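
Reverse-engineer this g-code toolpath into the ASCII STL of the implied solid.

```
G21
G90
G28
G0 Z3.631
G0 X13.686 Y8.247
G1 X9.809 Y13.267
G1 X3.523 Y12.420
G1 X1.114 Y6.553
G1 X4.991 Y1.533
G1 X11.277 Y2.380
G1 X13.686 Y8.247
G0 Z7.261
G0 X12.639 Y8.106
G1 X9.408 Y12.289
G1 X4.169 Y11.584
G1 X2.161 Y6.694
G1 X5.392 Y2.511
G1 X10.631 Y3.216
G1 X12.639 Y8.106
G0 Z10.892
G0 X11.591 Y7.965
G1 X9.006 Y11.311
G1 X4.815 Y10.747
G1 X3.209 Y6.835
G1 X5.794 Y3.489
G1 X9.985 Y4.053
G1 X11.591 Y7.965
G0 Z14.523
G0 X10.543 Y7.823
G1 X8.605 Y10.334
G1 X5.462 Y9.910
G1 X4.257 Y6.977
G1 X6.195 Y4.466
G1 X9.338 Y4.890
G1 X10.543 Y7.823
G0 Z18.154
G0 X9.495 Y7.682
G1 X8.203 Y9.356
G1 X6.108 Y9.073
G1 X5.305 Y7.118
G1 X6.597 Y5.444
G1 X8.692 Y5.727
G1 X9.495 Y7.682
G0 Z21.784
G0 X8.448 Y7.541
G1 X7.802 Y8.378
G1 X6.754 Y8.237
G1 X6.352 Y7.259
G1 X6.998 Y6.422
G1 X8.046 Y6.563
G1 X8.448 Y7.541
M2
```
solid part
  facet normal 0.0000 0.0000 -1.0000
    outer loop
      vertex 2.877 13.257 0.000
      vertex 10.211 14.245 0.000
      vertex 14.734 8.388 0.000
    endloop
  endfacet
  facet normal 0.0000 0.0000 -1.0000
    outer loop
      vertex 0.066 6.412 0.000
      vertex 2.877 13.257 0.000
      vertex 14.734 8.388 0.000
    endloop
  endfacet
  facet normal 0.0000 0.0000 -1.0000
    outer loop
      vertex 4.589 0.555 0.000
      vertex 0.066 6.412 0.000
      vertex 14.734 8.388 0.000
    endloop
  endfacet
  facet normal 0.0000 0.0000 -1.0000
    outer loop
      vertex 11.923 1.543 0.000
      vertex 4.589 0.555 0.000
      vertex 14.734 8.388 0.000
    endloop
  endfacet
  facet normal 0.7675 0.5927 0.2445
    outer loop
      vertex 14.734 8.388 0.000
      vertex 10.211 14.245 0.000
      vertex 7.400 7.400 25.415
    endloop
  endfacet
  facet normal -0.1295 0.9610 0.2445
    outer loop
      vertex 10.211 14.245 0.000
      vertex 2.877 13.257 0.000
      vertex 7.400 7.400 25.415
    endloop
  endfacet
  facet normal -0.8970 0.3683 0.2445
    outer loop
      vertex 2.877 13.257 0.000
      vertex 0.066 6.412 0.000
      vertex 7.400 7.400 25.415
    endloop
  endfacet
  facet normal -0.7675 -0.5927 0.2445
    outer loop
      vertex 0.066 6.412 0.000
      vertex 4.589 0.555 0.000
      vertex 7.400 7.400 25.415
    endloop
  endfacet
  facet normal 0.1295 -0.9610 0.2445
    outer loop
      vertex 4.589 0.555 0.000
      vertex 11.923 1.543 0.000
      vertex 7.400 7.400 25.415
    endloop
  endfacet
  facet normal 0.8970 -0.3683 0.2445
    outer loop
      vertex 11.923 1.543 0.000
      vertex 14.734 8.388 0.000
      vertex 7.400 7.400 25.415
    endloop
  endfacet
endsolid part

The G0 Z moves step by Δz≈3.631 mm. The G1 loops shrink linearly with z, so the solid tapers from its base footprint up to z≈25.4. Closing with a flat bottom cap and the tapered top and triangulating gives 10 facets — a regular 6-sided pyramid, base circumscribed radius ≈ 7.4 mm, apex at z ≈ 25.4 mm.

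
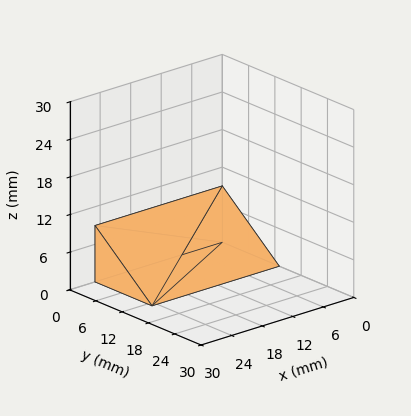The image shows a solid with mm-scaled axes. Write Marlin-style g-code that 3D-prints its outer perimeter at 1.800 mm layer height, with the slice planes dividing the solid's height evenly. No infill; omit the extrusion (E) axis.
Reading the render: the shape is a wedge (ramp): 25 × 13 mm base, rising to 9 mm along the y=0 edge and sloping linearly to z=0 at y=13 (dimensions read to the nearest mm from the axis ticks). For the g-code, the solid's height is divided into equal slices at the stated Δz and each level perimeter traced with G1 moves after a G0 lift.

; perimeter-only toolpath
G21 ; units = mm
G90 ; absolute positioning
G28 ; home
; layer 1
G0 Z1.800
G0 X0.000 Y0.000
G1 X25.000 Y0.000
G1 X25.000 Y10.400
G1 X0.000 Y10.400
G1 X0.000 Y0.000
; layer 2
G0 Z3.600
G0 X0.000 Y0.000
G1 X25.000 Y0.000
G1 X25.000 Y7.800
G1 X0.000 Y7.800
G1 X0.000 Y0.000
; layer 3
G0 Z5.400
G0 X0.000 Y0.000
G1 X25.000 Y0.000
G1 X25.000 Y5.200
G1 X0.000 Y5.200
G1 X0.000 Y0.000
; layer 4
G0 Z7.200
G0 X0.000 Y0.000
G1 X25.000 Y0.000
G1 X25.000 Y2.600
G1 X0.000 Y2.600
G1 X0.000 Y0.000
M2 ; end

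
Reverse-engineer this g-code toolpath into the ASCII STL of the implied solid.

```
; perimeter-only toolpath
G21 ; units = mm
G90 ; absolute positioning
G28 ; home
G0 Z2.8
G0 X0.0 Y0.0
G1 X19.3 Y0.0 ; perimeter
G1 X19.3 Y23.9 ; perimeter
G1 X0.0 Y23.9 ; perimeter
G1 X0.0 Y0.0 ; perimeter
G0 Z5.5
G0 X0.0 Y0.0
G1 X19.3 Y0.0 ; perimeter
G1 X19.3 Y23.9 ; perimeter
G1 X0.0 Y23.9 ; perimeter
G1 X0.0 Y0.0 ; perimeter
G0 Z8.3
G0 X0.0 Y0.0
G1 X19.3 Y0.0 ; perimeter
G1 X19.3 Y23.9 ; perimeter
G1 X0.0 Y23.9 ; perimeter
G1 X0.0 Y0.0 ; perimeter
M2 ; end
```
solid part
  facet normal 0.0000 0.0000 -1.0000
    outer loop
      vertex 19.3 23.9 0.0
      vertex 19.3 0.0 0.0
      vertex 0.0 0.0 0.0
    endloop
  endfacet
  facet normal 0.0000 0.0000 -1.0000
    outer loop
      vertex 0.0 23.9 0.0
      vertex 19.3 23.9 0.0
      vertex 0.0 0.0 0.0
    endloop
  endfacet
  facet normal 0.0000 0.0000 1.0000
    outer loop
      vertex 0.0 0.0 8.3
      vertex 19.3 0.0 8.3
      vertex 19.3 23.9 8.3
    endloop
  endfacet
  facet normal 0.0000 0.0000 1.0000
    outer loop
      vertex 0.0 0.0 8.3
      vertex 19.3 23.9 8.3
      vertex 0.0 23.9 8.3
    endloop
  endfacet
  facet normal 0.0000 -1.0000 0.0000
    outer loop
      vertex 0.0 0.0 0.0
      vertex 19.3 0.0 0.0
      vertex 19.3 0.0 8.3
    endloop
  endfacet
  facet normal 0.0000 -1.0000 0.0000
    outer loop
      vertex 0.0 0.0 0.0
      vertex 19.3 0.0 8.3
      vertex 0.0 0.0 8.3
    endloop
  endfacet
  facet normal 0.0000 1.0000 0.0000
    outer loop
      vertex 19.3 23.9 8.3
      vertex 19.3 23.9 0.0
      vertex 0.0 23.9 0.0
    endloop
  endfacet
  facet normal 0.0000 1.0000 0.0000
    outer loop
      vertex 0.0 23.9 8.3
      vertex 19.3 23.9 8.3
      vertex 0.0 23.9 0.0
    endloop
  endfacet
  facet normal -1.0000 0.0000 0.0000
    outer loop
      vertex 0.0 23.9 8.3
      vertex 0.0 23.9 0.0
      vertex 0.0 0.0 0.0
    endloop
  endfacet
  facet normal -1.0000 0.0000 0.0000
    outer loop
      vertex 0.0 0.0 8.3
      vertex 0.0 23.9 8.3
      vertex 0.0 0.0 0.0
    endloop
  endfacet
  facet normal 1.0000 0.0000 0.0000
    outer loop
      vertex 19.3 0.0 0.0
      vertex 19.3 23.9 0.0
      vertex 19.3 23.9 8.3
    endloop
  endfacet
  facet normal 1.0000 0.0000 0.0000
    outer loop
      vertex 19.3 0.0 0.0
      vertex 19.3 23.9 8.3
      vertex 19.3 0.0 8.3
    endloop
  endfacet
endsolid part

The G0 Z moves step by Δz≈2.8 mm. Every layer's G1 loop is the same polygon, so the solid is a straight extrusion of it from z=0 to z≈8.3. Closing with flat bottom and top caps and triangulating gives 12 facets — a rectangular box, roughly 19.3 × 23.9 mm footprint and 8.3 mm tall.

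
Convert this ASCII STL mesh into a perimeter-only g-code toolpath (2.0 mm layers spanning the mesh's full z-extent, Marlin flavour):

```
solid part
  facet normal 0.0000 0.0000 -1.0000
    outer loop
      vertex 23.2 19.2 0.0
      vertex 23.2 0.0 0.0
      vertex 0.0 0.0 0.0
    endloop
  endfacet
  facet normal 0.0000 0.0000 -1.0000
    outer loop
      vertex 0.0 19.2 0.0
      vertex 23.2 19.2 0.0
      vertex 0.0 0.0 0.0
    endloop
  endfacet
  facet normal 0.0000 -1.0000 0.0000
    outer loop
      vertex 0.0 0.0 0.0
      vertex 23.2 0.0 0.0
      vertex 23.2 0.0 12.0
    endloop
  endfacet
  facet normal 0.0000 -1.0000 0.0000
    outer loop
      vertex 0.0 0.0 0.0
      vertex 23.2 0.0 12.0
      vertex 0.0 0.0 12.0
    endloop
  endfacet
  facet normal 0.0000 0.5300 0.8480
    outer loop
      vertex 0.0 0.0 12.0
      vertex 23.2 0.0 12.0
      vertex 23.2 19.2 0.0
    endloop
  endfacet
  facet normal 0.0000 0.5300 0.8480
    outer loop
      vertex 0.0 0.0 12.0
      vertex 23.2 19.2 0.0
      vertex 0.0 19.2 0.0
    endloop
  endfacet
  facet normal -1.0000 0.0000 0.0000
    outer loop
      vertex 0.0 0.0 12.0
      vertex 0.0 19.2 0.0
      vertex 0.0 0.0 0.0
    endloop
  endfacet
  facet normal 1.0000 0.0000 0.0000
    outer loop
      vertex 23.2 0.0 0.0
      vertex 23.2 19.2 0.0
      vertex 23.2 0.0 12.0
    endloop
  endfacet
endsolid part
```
; perimeter-only toolpath
G21 ; units = mm
G90 ; absolute positioning
G28 ; home
; layer 1
G0 Z2.0
G0 X0.0 Y0.0
G1 X23.2 Y0.0
G1 X23.2 Y16.0
G1 X0.0 Y16.0
G1 X0.0 Y0.0
; layer 2
G0 Z4.0
G0 X0.0 Y0.0
G1 X23.2 Y0.0
G1 X23.2 Y12.8
G1 X0.0 Y12.8
G1 X0.0 Y0.0
; layer 3
G0 Z6.0
G0 X0.0 Y0.0
G1 X23.2 Y0.0
G1 X23.2 Y9.6
G1 X0.0 Y9.6
G1 X0.0 Y0.0
; layer 4
G0 Z8.0
G0 X0.0 Y0.0
G1 X23.2 Y0.0
G1 X23.2 Y6.4
G1 X0.0 Y6.4
G1 X0.0 Y0.0
; layer 5
G0 Z10.0
G0 X0.0 Y0.0
G1 X23.2 Y0.0
G1 X23.2 Y3.2
G1 X0.0 Y3.2
G1 X0.0 Y0.0
M2 ; end

The solid is a wedge (ramp): 23.2 × 19.2 mm base, rising to 12 mm along the y=0 edge and sloping linearly to z=0 at y=19.2. Slicing at Δz = 2.0 mm — 6 equal slices spanning the solid's height, so layer i sits at z = i·h/6 — gives 5 non-empty perimeters. Each is a 4-segment closed polygon; G0 lifts to the layer z and rapids to the start vertex, then G1 traces the edges. The cross-section shrinks linearly with z (the slice at the apex is degenerate and omitted).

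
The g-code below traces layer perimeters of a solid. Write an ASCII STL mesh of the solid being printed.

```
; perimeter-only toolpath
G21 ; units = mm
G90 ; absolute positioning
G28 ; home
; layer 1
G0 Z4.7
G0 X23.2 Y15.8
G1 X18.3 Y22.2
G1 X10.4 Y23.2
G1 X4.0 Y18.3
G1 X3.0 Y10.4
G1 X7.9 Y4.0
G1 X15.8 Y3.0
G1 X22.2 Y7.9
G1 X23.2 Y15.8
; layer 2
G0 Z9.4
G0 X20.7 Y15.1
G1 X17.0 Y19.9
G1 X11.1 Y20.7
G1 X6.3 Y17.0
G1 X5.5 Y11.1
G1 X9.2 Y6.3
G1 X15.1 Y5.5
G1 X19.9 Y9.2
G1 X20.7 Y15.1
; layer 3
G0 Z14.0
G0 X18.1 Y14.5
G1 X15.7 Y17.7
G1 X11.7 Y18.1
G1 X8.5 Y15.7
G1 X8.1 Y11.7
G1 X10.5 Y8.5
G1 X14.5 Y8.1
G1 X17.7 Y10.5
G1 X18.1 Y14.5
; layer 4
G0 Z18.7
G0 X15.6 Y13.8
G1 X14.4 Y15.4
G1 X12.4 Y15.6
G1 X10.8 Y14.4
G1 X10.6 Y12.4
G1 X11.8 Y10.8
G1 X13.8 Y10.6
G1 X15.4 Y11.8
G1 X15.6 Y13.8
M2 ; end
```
solid part
  facet normal 0.0000 0.0000 -1.0000
    outer loop
      vertex 9.7 25.7 0.0
      vertex 19.6 24.5 0.0
      vertex 25.7 16.5 0.0
    endloop
  endfacet
  facet normal 0.0000 0.0000 -1.0000
    outer loop
      vertex 1.7 19.6 0.0
      vertex 9.7 25.7 0.0
      vertex 25.7 16.5 0.0
    endloop
  endfacet
  facet normal 0.0000 0.0000 -1.0000
    outer loop
      vertex 0.5 9.7 0.0
      vertex 1.7 19.6 0.0
      vertex 25.7 16.5 0.0
    endloop
  endfacet
  facet normal 0.0000 0.0000 -1.0000
    outer loop
      vertex 6.6 1.7 0.0
      vertex 0.5 9.7 0.0
      vertex 25.7 16.5 0.0
    endloop
  endfacet
  facet normal 0.0000 0.0000 -1.0000
    outer loop
      vertex 16.5 0.5 0.0
      vertex 6.6 1.7 0.0
      vertex 25.7 16.5 0.0
    endloop
  endfacet
  facet normal 0.0000 0.0000 -1.0000
    outer loop
      vertex 24.5 6.6 0.0
      vertex 16.5 0.5 0.0
      vertex 25.7 16.5 0.0
    endloop
  endfacet
  facet normal 0.7066 0.5388 0.4588
    outer loop
      vertex 25.7 16.5 0.0
      vertex 19.6 24.5 0.0
      vertex 13.1 13.1 23.4
    endloop
  endfacet
  facet normal 0.1069 0.8818 0.4593
    outer loop
      vertex 19.6 24.5 0.0
      vertex 9.7 25.7 0.0
      vertex 13.1 13.1 23.4
    endloop
  endfacet
  facet normal -0.5388 0.7066 0.4588
    outer loop
      vertex 9.7 25.7 0.0
      vertex 1.7 19.6 0.0
      vertex 13.1 13.1 23.4
    endloop
  endfacet
  facet normal -0.8818 0.1069 0.4593
    outer loop
      vertex 1.7 19.6 0.0
      vertex 0.5 9.7 0.0
      vertex 13.1 13.1 23.4
    endloop
  endfacet
  facet normal -0.7066 -0.5388 0.4588
    outer loop
      vertex 0.5 9.7 0.0
      vertex 6.6 1.7 0.0
      vertex 13.1 13.1 23.4
    endloop
  endfacet
  facet normal -0.1069 -0.8818 0.4593
    outer loop
      vertex 6.6 1.7 0.0
      vertex 16.5 0.5 0.0
      vertex 13.1 13.1 23.4
    endloop
  endfacet
  facet normal 0.5388 -0.7066 0.4588
    outer loop
      vertex 16.5 0.5 0.0
      vertex 24.5 6.6 0.0
      vertex 13.1 13.1 23.4
    endloop
  endfacet
  facet normal 0.8818 -0.1069 0.4593
    outer loop
      vertex 24.5 6.6 0.0
      vertex 25.7 16.5 0.0
      vertex 13.1 13.1 23.4
    endloop
  endfacet
endsolid part

The G0 Z moves step by Δz≈4.7 mm. The G1 loops shrink linearly with z, so the solid tapers from its base footprint up to z≈23.4. Closing with a flat bottom cap and the tapered top and triangulating gives 14 facets — a regular 8-sided pyramid, base circumscribed radius ≈ 13.1 mm, apex at z ≈ 23.4 mm.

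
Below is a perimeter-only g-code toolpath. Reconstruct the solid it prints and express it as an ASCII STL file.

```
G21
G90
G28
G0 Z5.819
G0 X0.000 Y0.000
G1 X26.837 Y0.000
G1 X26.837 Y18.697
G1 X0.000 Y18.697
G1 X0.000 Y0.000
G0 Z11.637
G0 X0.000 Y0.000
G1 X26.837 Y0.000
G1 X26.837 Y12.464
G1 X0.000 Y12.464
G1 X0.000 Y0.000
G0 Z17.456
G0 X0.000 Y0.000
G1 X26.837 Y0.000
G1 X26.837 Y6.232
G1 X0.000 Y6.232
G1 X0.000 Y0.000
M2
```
solid part
  facet normal 0.0000 0.0000 -1.0000
    outer loop
      vertex 26.837 24.929 0.000
      vertex 26.837 0.000 0.000
      vertex 0.000 0.000 0.000
    endloop
  endfacet
  facet normal 0.0000 0.0000 -1.0000
    outer loop
      vertex 0.000 24.929 0.000
      vertex 26.837 24.929 0.000
      vertex 0.000 0.000 0.000
    endloop
  endfacet
  facet normal 0.0000 -1.0000 0.0000
    outer loop
      vertex 0.000 0.000 0.000
      vertex 26.837 0.000 0.000
      vertex 26.837 0.000 23.274
    endloop
  endfacet
  facet normal 0.0000 -1.0000 0.0000
    outer loop
      vertex 0.000 0.000 0.000
      vertex 26.837 0.000 23.274
      vertex 0.000 0.000 23.274
    endloop
  endfacet
  facet normal 0.0000 0.6824 0.7310
    outer loop
      vertex 0.000 0.000 23.274
      vertex 26.837 0.000 23.274
      vertex 26.837 24.929 0.000
    endloop
  endfacet
  facet normal 0.0000 0.6824 0.7310
    outer loop
      vertex 0.000 0.000 23.274
      vertex 26.837 24.929 0.000
      vertex 0.000 24.929 0.000
    endloop
  endfacet
  facet normal -1.0000 0.0000 0.0000
    outer loop
      vertex 0.000 0.000 23.274
      vertex 0.000 24.929 0.000
      vertex 0.000 0.000 0.000
    endloop
  endfacet
  facet normal 1.0000 0.0000 0.0000
    outer loop
      vertex 26.837 0.000 0.000
      vertex 26.837 24.929 0.000
      vertex 26.837 0.000 23.274
    endloop
  endfacet
endsolid part

The G0 Z moves step by Δz≈5.819 mm. The G1 loops shrink linearly with z, so the solid tapers from its base footprint up to z≈23.3. Closing with a flat bottom cap and the tapered top and triangulating gives 8 facets — a wedge (ramp): 26.8 × 24.9 mm base, rising to 23.3 mm along the y=0 edge and sloping linearly to z=0 at y=24.9.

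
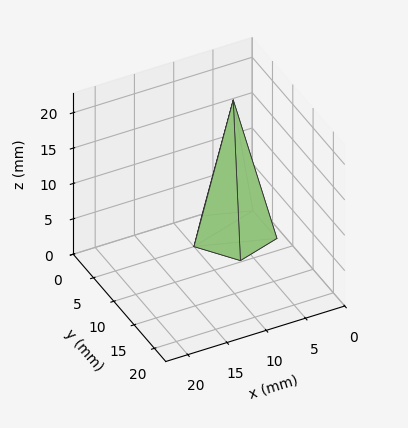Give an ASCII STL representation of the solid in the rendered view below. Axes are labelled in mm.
Reading the render: the shape is a regular 5-sided pyramid, base circumscribed radius ≈ 5 mm, apex at z ≈ 19 mm (dimensions read to the nearest mm from the axis ticks). For the STL, each face is triangulated and given an outward normal.

solid part
  facet normal 0.0000 0.0000 -1.0000
    outer loop
      vertex 0.955 7.939 0.000
      vertex 6.545 9.755 0.000
      vertex 10.000 5.000 0.000
    endloop
  endfacet
  facet normal 0.0000 0.0000 -1.0000
    outer loop
      vertex 0.955 2.061 0.000
      vertex 0.955 7.939 0.000
      vertex 10.000 5.000 0.000
    endloop
  endfacet
  facet normal 0.0000 0.0000 -1.0000
    outer loop
      vertex 6.545 0.245 0.000
      vertex 0.955 2.061 0.000
      vertex 10.000 5.000 0.000
    endloop
  endfacet
  facet normal 0.7913 0.5749 0.2082
    outer loop
      vertex 10.000 5.000 0.000
      vertex 6.545 9.755 0.000
      vertex 5.000 5.000 19.000
    endloop
  endfacet
  facet normal -0.3022 0.9302 0.2082
    outer loop
      vertex 6.545 9.755 0.000
      vertex 0.955 7.939 0.000
      vertex 5.000 5.000 19.000
    endloop
  endfacet
  facet normal -0.9781 0.0000 0.2082
    outer loop
      vertex 0.955 7.939 0.000
      vertex 0.955 2.061 0.000
      vertex 5.000 5.000 19.000
    endloop
  endfacet
  facet normal -0.3022 -0.9302 0.2082
    outer loop
      vertex 0.955 2.061 0.000
      vertex 6.545 0.245 0.000
      vertex 5.000 5.000 19.000
    endloop
  endfacet
  facet normal 0.7913 -0.5749 0.2082
    outer loop
      vertex 6.545 0.245 0.000
      vertex 10.000 5.000 0.000
      vertex 5.000 5.000 19.000
    endloop
  endfacet
endsolid part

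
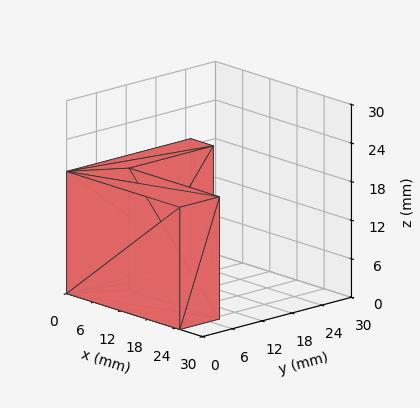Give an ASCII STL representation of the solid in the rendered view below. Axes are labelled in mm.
Reading the render: the shape is an L-shaped prism: outer 25 × 25 mm, arm thicknesses ≈ 8 mm (horizontal) and 5 mm (vertical), extruded 19 mm in z (dimensions read to the nearest mm from the axis ticks). For the STL, each face is triangulated and given an outward normal.

solid part
  facet normal 0.0000 0.0000 -1.0000
    outer loop
      vertex 25.00 8.00 0.00
      vertex 25.00 0.00 0.00
      vertex 0.00 0.00 0.00
    endloop
  endfacet
  facet normal 0.0000 0.0000 -1.0000
    outer loop
      vertex 5.00 8.00 0.00
      vertex 25.00 8.00 0.00
      vertex 0.00 0.00 0.00
    endloop
  endfacet
  facet normal 0.0000 0.0000 -1.0000
    outer loop
      vertex 5.00 25.00 0.00
      vertex 5.00 8.00 0.00
      vertex 0.00 0.00 0.00
    endloop
  endfacet
  facet normal 0.0000 0.0000 -1.0000
    outer loop
      vertex 0.00 25.00 0.00
      vertex 5.00 25.00 0.00
      vertex 0.00 0.00 0.00
    endloop
  endfacet
  facet normal 0.0000 0.0000 1.0000
    outer loop
      vertex 0.00 0.00 19.00
      vertex 25.00 0.00 19.00
      vertex 25.00 8.00 19.00
    endloop
  endfacet
  facet normal 0.0000 0.0000 1.0000
    outer loop
      vertex 0.00 0.00 19.00
      vertex 25.00 8.00 19.00
      vertex 5.00 8.00 19.00
    endloop
  endfacet
  facet normal 0.0000 0.0000 1.0000
    outer loop
      vertex 0.00 0.00 19.00
      vertex 5.00 8.00 19.00
      vertex 5.00 25.00 19.00
    endloop
  endfacet
  facet normal 0.0000 0.0000 1.0000
    outer loop
      vertex 0.00 0.00 19.00
      vertex 5.00 25.00 19.00
      vertex 0.00 25.00 19.00
    endloop
  endfacet
  facet normal 0.0000 -1.0000 0.0000
    outer loop
      vertex 0.00 0.00 0.00
      vertex 25.00 0.00 0.00
      vertex 25.00 0.00 19.00
    endloop
  endfacet
  facet normal 0.0000 -1.0000 0.0000
    outer loop
      vertex 0.00 0.00 0.00
      vertex 25.00 0.00 19.00
      vertex 0.00 0.00 19.00
    endloop
  endfacet
  facet normal 1.0000 0.0000 0.0000
    outer loop
      vertex 25.00 0.00 0.00
      vertex 25.00 8.00 0.00
      vertex 25.00 8.00 19.00
    endloop
  endfacet
  facet normal 1.0000 0.0000 0.0000
    outer loop
      vertex 25.00 0.00 0.00
      vertex 25.00 8.00 19.00
      vertex 25.00 0.00 19.00
    endloop
  endfacet
  facet normal 0.0000 1.0000 0.0000
    outer loop
      vertex 25.00 8.00 0.00
      vertex 5.00 8.00 0.00
      vertex 5.00 8.00 19.00
    endloop
  endfacet
  facet normal 0.0000 1.0000 0.0000
    outer loop
      vertex 25.00 8.00 0.00
      vertex 5.00 8.00 19.00
      vertex 25.00 8.00 19.00
    endloop
  endfacet
  facet normal 1.0000 0.0000 0.0000
    outer loop
      vertex 5.00 8.00 0.00
      vertex 5.00 25.00 0.00
      vertex 5.00 25.00 19.00
    endloop
  endfacet
  facet normal 1.0000 0.0000 0.0000
    outer loop
      vertex 5.00 8.00 0.00
      vertex 5.00 25.00 19.00
      vertex 5.00 8.00 19.00
    endloop
  endfacet
  facet normal 0.0000 1.0000 0.0000
    outer loop
      vertex 5.00 25.00 0.00
      vertex 0.00 25.00 0.00
      vertex 0.00 25.00 19.00
    endloop
  endfacet
  facet normal 0.0000 1.0000 0.0000
    outer loop
      vertex 5.00 25.00 0.00
      vertex 0.00 25.00 19.00
      vertex 5.00 25.00 19.00
    endloop
  endfacet
  facet normal -1.0000 0.0000 0.0000
    outer loop
      vertex 0.00 25.00 0.00
      vertex 0.00 0.00 0.00
      vertex 0.00 0.00 19.00
    endloop
  endfacet
  facet normal -1.0000 0.0000 0.0000
    outer loop
      vertex 0.00 25.00 0.00
      vertex 0.00 0.00 19.00
      vertex 0.00 25.00 19.00
    endloop
  endfacet
endsolid part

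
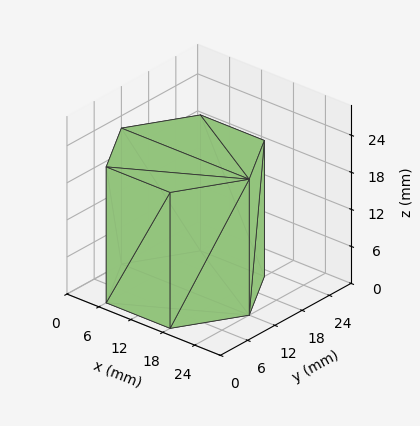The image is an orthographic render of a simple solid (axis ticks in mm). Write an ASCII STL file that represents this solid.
Reading the render: the shape is a regular 6-sided prism (a cylinder approximated with 6 flat sides), circumscribed radius ≈ 12 mm, height ≈ 22 mm (dimensions read to the nearest mm from the axis ticks). For the STL, each face is triangulated and given an outward normal.

solid part
  facet normal 0.0000 0.0000 -1.0000
    outer loop
      vertex 6.00 22.39 0.00
      vertex 18.00 22.39 0.00
      vertex 24.00 12.00 0.00
    endloop
  endfacet
  facet normal 0.0000 0.0000 -1.0000
    outer loop
      vertex 0.00 12.00 0.00
      vertex 6.00 22.39 0.00
      vertex 24.00 12.00 0.00
    endloop
  endfacet
  facet normal 0.0000 0.0000 -1.0000
    outer loop
      vertex 6.00 1.61 0.00
      vertex 0.00 12.00 0.00
      vertex 24.00 12.00 0.00
    endloop
  endfacet
  facet normal 0.0000 0.0000 -1.0000
    outer loop
      vertex 18.00 1.61 0.00
      vertex 6.00 1.61 0.00
      vertex 24.00 12.00 0.00
    endloop
  endfacet
  facet normal 0.0000 0.0000 1.0000
    outer loop
      vertex 24.00 12.00 22.00
      vertex 18.00 22.39 22.00
      vertex 6.00 22.39 22.00
    endloop
  endfacet
  facet normal 0.0000 0.0000 1.0000
    outer loop
      vertex 24.00 12.00 22.00
      vertex 6.00 22.39 22.00
      vertex 0.00 12.00 22.00
    endloop
  endfacet
  facet normal 0.0000 0.0000 1.0000
    outer loop
      vertex 24.00 12.00 22.00
      vertex 0.00 12.00 22.00
      vertex 6.00 1.61 22.00
    endloop
  endfacet
  facet normal 0.0000 0.0000 1.0000
    outer loop
      vertex 24.00 12.00 22.00
      vertex 6.00 1.61 22.00
      vertex 18.00 1.61 22.00
    endloop
  endfacet
  facet normal 0.8660 0.5001 0.0000
    outer loop
      vertex 24.00 12.00 0.00
      vertex 18.00 22.39 0.00
      vertex 18.00 22.39 22.00
    endloop
  endfacet
  facet normal 0.8660 0.5001 0.0000
    outer loop
      vertex 24.00 12.00 0.00
      vertex 18.00 22.39 22.00
      vertex 24.00 12.00 22.00
    endloop
  endfacet
  facet normal 0.0000 1.0000 0.0000
    outer loop
      vertex 18.00 22.39 0.00
      vertex 6.00 22.39 0.00
      vertex 6.00 22.39 22.00
    endloop
  endfacet
  facet normal 0.0000 1.0000 0.0000
    outer loop
      vertex 18.00 22.39 0.00
      vertex 6.00 22.39 22.00
      vertex 18.00 22.39 22.00
    endloop
  endfacet
  facet normal -0.8660 0.5001 0.0000
    outer loop
      vertex 6.00 22.39 0.00
      vertex 0.00 12.00 0.00
      vertex 0.00 12.00 22.00
    endloop
  endfacet
  facet normal -0.8660 0.5001 0.0000
    outer loop
      vertex 6.00 22.39 0.00
      vertex 0.00 12.00 22.00
      vertex 6.00 22.39 22.00
    endloop
  endfacet
  facet normal -0.8660 -0.5001 0.0000
    outer loop
      vertex 0.00 12.00 0.00
      vertex 6.00 1.61 0.00
      vertex 6.00 1.61 22.00
    endloop
  endfacet
  facet normal -0.8660 -0.5001 0.0000
    outer loop
      vertex 0.00 12.00 0.00
      vertex 6.00 1.61 22.00
      vertex 0.00 12.00 22.00
    endloop
  endfacet
  facet normal 0.0000 -1.0000 0.0000
    outer loop
      vertex 6.00 1.61 0.00
      vertex 18.00 1.61 0.00
      vertex 18.00 1.61 22.00
    endloop
  endfacet
  facet normal 0.0000 -1.0000 0.0000
    outer loop
      vertex 6.00 1.61 0.00
      vertex 18.00 1.61 22.00
      vertex 6.00 1.61 22.00
    endloop
  endfacet
  facet normal 0.8660 -0.5001 0.0000
    outer loop
      vertex 18.00 1.61 0.00
      vertex 24.00 12.00 0.00
      vertex 24.00 12.00 22.00
    endloop
  endfacet
  facet normal 0.8660 -0.5001 0.0000
    outer loop
      vertex 18.00 1.61 0.00
      vertex 24.00 12.00 22.00
      vertex 18.00 1.61 22.00
    endloop
  endfacet
endsolid part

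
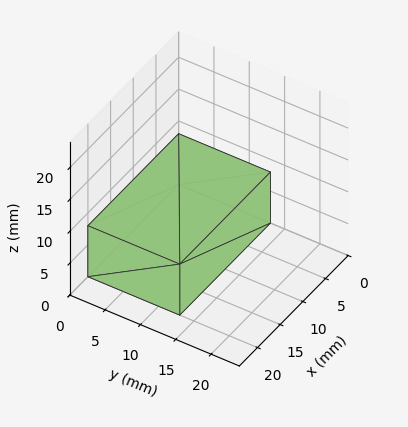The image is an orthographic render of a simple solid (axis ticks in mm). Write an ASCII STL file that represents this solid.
Reading the render: the shape is a rectangular box, roughly 20 × 13 mm footprint and 8 mm tall (dimensions read to the nearest mm from the axis ticks). For the STL, each face is triangulated and given an outward normal.

solid part
  facet normal 0.0000 0.0000 -1.0000
    outer loop
      vertex 20.0 13.0 0.0
      vertex 20.0 0.0 0.0
      vertex 0.0 0.0 0.0
    endloop
  endfacet
  facet normal 0.0000 0.0000 -1.0000
    outer loop
      vertex 0.0 13.0 0.0
      vertex 20.0 13.0 0.0
      vertex 0.0 0.0 0.0
    endloop
  endfacet
  facet normal 0.0000 0.0000 1.0000
    outer loop
      vertex 0.0 0.0 8.0
      vertex 20.0 0.0 8.0
      vertex 20.0 13.0 8.0
    endloop
  endfacet
  facet normal 0.0000 0.0000 1.0000
    outer loop
      vertex 0.0 0.0 8.0
      vertex 20.0 13.0 8.0
      vertex 0.0 13.0 8.0
    endloop
  endfacet
  facet normal 0.0000 -1.0000 0.0000
    outer loop
      vertex 0.0 0.0 0.0
      vertex 20.0 0.0 0.0
      vertex 20.0 0.0 8.0
    endloop
  endfacet
  facet normal 0.0000 -1.0000 0.0000
    outer loop
      vertex 0.0 0.0 0.0
      vertex 20.0 0.0 8.0
      vertex 0.0 0.0 8.0
    endloop
  endfacet
  facet normal 0.0000 1.0000 0.0000
    outer loop
      vertex 20.0 13.0 8.0
      vertex 20.0 13.0 0.0
      vertex 0.0 13.0 0.0
    endloop
  endfacet
  facet normal 0.0000 1.0000 0.0000
    outer loop
      vertex 0.0 13.0 8.0
      vertex 20.0 13.0 8.0
      vertex 0.0 13.0 0.0
    endloop
  endfacet
  facet normal -1.0000 0.0000 0.0000
    outer loop
      vertex 0.0 13.0 8.0
      vertex 0.0 13.0 0.0
      vertex 0.0 0.0 0.0
    endloop
  endfacet
  facet normal -1.0000 0.0000 0.0000
    outer loop
      vertex 0.0 0.0 8.0
      vertex 0.0 13.0 8.0
      vertex 0.0 0.0 0.0
    endloop
  endfacet
  facet normal 1.0000 0.0000 0.0000
    outer loop
      vertex 20.0 0.0 0.0
      vertex 20.0 13.0 0.0
      vertex 20.0 13.0 8.0
    endloop
  endfacet
  facet normal 1.0000 0.0000 0.0000
    outer loop
      vertex 20.0 0.0 0.0
      vertex 20.0 13.0 8.0
      vertex 20.0 0.0 8.0
    endloop
  endfacet
endsolid part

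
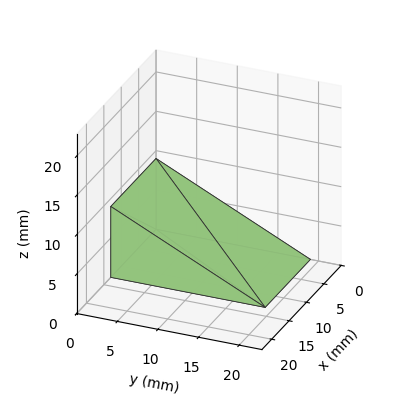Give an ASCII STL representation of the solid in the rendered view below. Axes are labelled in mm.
Reading the render: the shape is a wedge (ramp): 13 × 19 mm base, rising to 9 mm along the y=0 edge and sloping linearly to z=0 at y=19 (dimensions read to the nearest mm from the axis ticks). For the STL, each face is triangulated and given an outward normal.

solid part
  facet normal 0.0000 0.0000 -1.0000
    outer loop
      vertex 13.00 19.00 0.00
      vertex 13.00 0.00 0.00
      vertex 0.00 0.00 0.00
    endloop
  endfacet
  facet normal 0.0000 0.0000 -1.0000
    outer loop
      vertex 0.00 19.00 0.00
      vertex 13.00 19.00 0.00
      vertex 0.00 0.00 0.00
    endloop
  endfacet
  facet normal 0.0000 -1.0000 0.0000
    outer loop
      vertex 0.00 0.00 0.00
      vertex 13.00 0.00 0.00
      vertex 13.00 0.00 9.00
    endloop
  endfacet
  facet normal 0.0000 -1.0000 0.0000
    outer loop
      vertex 0.00 0.00 0.00
      vertex 13.00 0.00 9.00
      vertex 0.00 0.00 9.00
    endloop
  endfacet
  facet normal 0.0000 0.4281 0.9037
    outer loop
      vertex 0.00 0.00 9.00
      vertex 13.00 0.00 9.00
      vertex 13.00 19.00 0.00
    endloop
  endfacet
  facet normal 0.0000 0.4281 0.9037
    outer loop
      vertex 0.00 0.00 9.00
      vertex 13.00 19.00 0.00
      vertex 0.00 19.00 0.00
    endloop
  endfacet
  facet normal -1.0000 0.0000 0.0000
    outer loop
      vertex 0.00 0.00 9.00
      vertex 0.00 19.00 0.00
      vertex 0.00 0.00 0.00
    endloop
  endfacet
  facet normal 1.0000 0.0000 0.0000
    outer loop
      vertex 13.00 0.00 0.00
      vertex 13.00 19.00 0.00
      vertex 13.00 0.00 9.00
    endloop
  endfacet
endsolid part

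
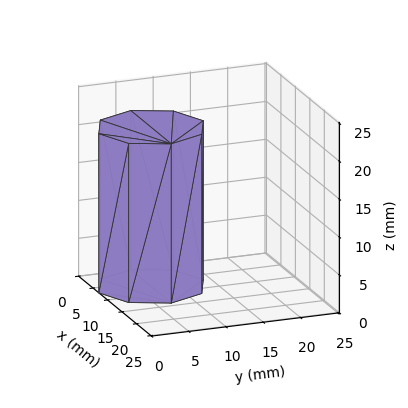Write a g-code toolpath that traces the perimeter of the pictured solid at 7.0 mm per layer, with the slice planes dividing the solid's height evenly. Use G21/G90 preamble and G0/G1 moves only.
Reading the render: the shape is a regular 8-sided prism (a cylinder approximated with 8 flat sides), circumscribed radius ≈ 7 mm, height ≈ 21 mm (dimensions read to the nearest mm from the axis ticks). For the g-code, the solid's height is divided into equal slices at the stated Δz and each level perimeter traced with G1 moves after a G0 lift.

; perimeter-only toolpath
G21 ; units = mm
G90 ; absolute positioning
G28 ; home
; layer 1
G0 Z7.0
G0 X14.0 Y7.0
G1 X11.9 Y11.9
G1 X7.0 Y14.0
G1 X2.1 Y11.9
G1 X0.0 Y7.0
G1 X2.1 Y2.1
G1 X7.0 Y0.0
G1 X11.9 Y2.1
G1 X14.0 Y7.0
; layer 2
G0 Z14.0
G0 X14.0 Y7.0
G1 X11.9 Y11.9
G1 X7.0 Y14.0
G1 X2.1 Y11.9
G1 X0.0 Y7.0
G1 X2.1 Y2.1
G1 X7.0 Y0.0
G1 X11.9 Y2.1
G1 X14.0 Y7.0
; layer 3
G0 Z21.0
G0 X14.0 Y7.0
G1 X11.9 Y11.9
G1 X7.0 Y14.0
G1 X2.1 Y11.9
G1 X0.0 Y7.0
G1 X2.1 Y2.1
G1 X7.0 Y0.0
G1 X11.9 Y2.1
G1 X14.0 Y7.0
M2 ; end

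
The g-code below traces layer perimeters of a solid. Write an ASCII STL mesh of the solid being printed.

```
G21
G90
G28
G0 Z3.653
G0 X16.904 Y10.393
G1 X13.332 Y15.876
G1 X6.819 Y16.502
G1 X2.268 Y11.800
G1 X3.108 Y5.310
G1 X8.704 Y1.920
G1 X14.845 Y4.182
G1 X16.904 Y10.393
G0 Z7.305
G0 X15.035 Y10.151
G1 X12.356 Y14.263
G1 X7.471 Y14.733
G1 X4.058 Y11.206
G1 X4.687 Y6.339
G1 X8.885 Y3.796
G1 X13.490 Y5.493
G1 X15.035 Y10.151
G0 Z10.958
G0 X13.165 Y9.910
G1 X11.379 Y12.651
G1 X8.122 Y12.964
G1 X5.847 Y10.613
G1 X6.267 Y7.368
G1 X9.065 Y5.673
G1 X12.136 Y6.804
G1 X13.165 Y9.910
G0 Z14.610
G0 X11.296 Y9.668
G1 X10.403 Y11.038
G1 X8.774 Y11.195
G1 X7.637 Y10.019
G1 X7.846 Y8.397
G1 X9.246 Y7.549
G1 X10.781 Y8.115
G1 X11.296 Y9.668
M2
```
solid part
  facet normal 0.0000 0.0000 -1.0000
    outer loop
      vertex 6.167 18.271 0.000
      vertex 14.309 17.488 0.000
      vertex 18.774 10.635 0.000
    endloop
  endfacet
  facet normal 0.0000 0.0000 -1.0000
    outer loop
      vertex 0.479 12.393 0.000
      vertex 6.167 18.271 0.000
      vertex 18.774 10.635 0.000
    endloop
  endfacet
  facet normal 0.0000 0.0000 -1.0000
    outer loop
      vertex 1.528 4.281 0.000
      vertex 0.479 12.393 0.000
      vertex 18.774 10.635 0.000
    endloop
  endfacet
  facet normal 0.0000 0.0000 -1.0000
    outer loop
      vertex 8.524 0.043 0.000
      vertex 1.528 4.281 0.000
      vertex 18.774 10.635 0.000
    endloop
  endfacet
  facet normal 0.0000 0.0000 -1.0000
    outer loop
      vertex 16.200 2.871 0.000
      vertex 8.524 0.043 0.000
      vertex 18.774 10.635 0.000
    endloop
  endfacet
  facet normal 0.7597 0.4950 0.4216
    outer loop
      vertex 18.774 10.635 0.000
      vertex 14.309 17.488 0.000
      vertex 9.426 9.426 18.263
    endloop
  endfacet
  facet normal 0.0868 0.9026 0.4216
    outer loop
      vertex 14.309 17.488 0.000
      vertex 6.167 18.271 0.000
      vertex 9.426 9.426 18.263
    endloop
  endfacet
  facet normal -0.6516 0.6306 0.4217
    outer loop
      vertex 6.167 18.271 0.000
      vertex 0.479 12.393 0.000
      vertex 9.426 9.426 18.263
    endloop
  endfacet
  facet normal -0.8993 -0.1163 0.4217
    outer loop
      vertex 0.479 12.393 0.000
      vertex 1.528 4.281 0.000
      vertex 9.426 9.426 18.263
    endloop
  endfacet
  facet normal -0.4698 -0.7756 0.4217
    outer loop
      vertex 1.528 4.281 0.000
      vertex 8.524 0.043 0.000
      vertex 9.426 9.426 18.263
    endloop
  endfacet
  facet normal 0.3135 -0.8508 0.4217
    outer loop
      vertex 8.524 0.043 0.000
      vertex 16.200 2.871 0.000
      vertex 9.426 9.426 18.263
    endloop
  endfacet
  facet normal 0.8607 -0.2853 0.4217
    outer loop
      vertex 16.200 2.871 0.000
      vertex 18.774 10.635 0.000
      vertex 9.426 9.426 18.263
    endloop
  endfacet
endsolid part

The G0 Z moves step by Δz≈3.653 mm. The G1 loops shrink linearly with z, so the solid tapers from its base footprint up to z≈18.3. Closing with a flat bottom cap and the tapered top and triangulating gives 12 facets — a regular 7-sided pyramid, base circumscribed radius ≈ 9.43 mm, apex at z ≈ 18.3 mm.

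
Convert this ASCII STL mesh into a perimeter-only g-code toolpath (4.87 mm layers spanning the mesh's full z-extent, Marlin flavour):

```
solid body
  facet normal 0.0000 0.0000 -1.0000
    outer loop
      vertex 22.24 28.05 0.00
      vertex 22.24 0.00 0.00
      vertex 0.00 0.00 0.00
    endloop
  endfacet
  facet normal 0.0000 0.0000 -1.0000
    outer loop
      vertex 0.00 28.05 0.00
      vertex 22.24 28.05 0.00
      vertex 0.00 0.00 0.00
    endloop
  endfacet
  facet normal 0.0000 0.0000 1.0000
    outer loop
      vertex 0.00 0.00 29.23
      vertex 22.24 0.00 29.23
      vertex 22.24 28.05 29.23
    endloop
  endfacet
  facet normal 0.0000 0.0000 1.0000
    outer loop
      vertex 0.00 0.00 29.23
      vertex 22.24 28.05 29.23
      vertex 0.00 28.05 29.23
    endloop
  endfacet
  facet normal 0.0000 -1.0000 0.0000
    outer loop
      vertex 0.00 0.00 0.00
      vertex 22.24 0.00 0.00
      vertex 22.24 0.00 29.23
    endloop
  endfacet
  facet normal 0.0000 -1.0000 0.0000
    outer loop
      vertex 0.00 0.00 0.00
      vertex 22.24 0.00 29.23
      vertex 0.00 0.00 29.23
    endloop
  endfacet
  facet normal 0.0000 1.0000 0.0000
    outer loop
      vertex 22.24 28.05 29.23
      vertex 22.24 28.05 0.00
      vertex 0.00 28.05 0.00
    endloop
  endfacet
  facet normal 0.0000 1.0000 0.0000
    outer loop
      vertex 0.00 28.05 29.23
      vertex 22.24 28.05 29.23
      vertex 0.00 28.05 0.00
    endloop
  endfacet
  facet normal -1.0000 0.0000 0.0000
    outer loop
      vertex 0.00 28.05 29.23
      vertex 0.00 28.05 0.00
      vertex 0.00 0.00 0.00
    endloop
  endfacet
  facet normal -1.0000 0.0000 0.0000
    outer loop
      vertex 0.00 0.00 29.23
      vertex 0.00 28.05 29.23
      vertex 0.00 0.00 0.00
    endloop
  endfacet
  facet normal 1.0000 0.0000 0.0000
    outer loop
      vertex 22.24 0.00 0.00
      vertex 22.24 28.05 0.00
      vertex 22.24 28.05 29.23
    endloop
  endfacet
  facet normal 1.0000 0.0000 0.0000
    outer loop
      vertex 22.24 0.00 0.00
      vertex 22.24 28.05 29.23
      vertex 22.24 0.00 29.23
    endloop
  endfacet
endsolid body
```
; perimeter-only toolpath
G21 ; units = mm
G90 ; absolute positioning
G28 ; home
; layer 1
G0 Z4.87
G0 X0.00 Y0.00
G1 X22.24 Y0.00
G1 X22.24 Y28.05
G1 X0.00 Y28.05
G1 X0.00 Y0.00
; layer 2
G0 Z9.74
G0 X0.00 Y0.00
G1 X22.24 Y0.00
G1 X22.24 Y28.05
G1 X0.00 Y28.05
G1 X0.00 Y0.00
; layer 3
G0 Z14.62
G0 X0.00 Y0.00
G1 X22.24 Y0.00
G1 X22.24 Y28.05
G1 X0.00 Y28.05
G1 X0.00 Y0.00
; layer 4
G0 Z19.49
G0 X0.00 Y0.00
G1 X22.24 Y0.00
G1 X22.24 Y28.05
G1 X0.00 Y28.05
G1 X0.00 Y0.00
; layer 5
G0 Z24.36
G0 X0.00 Y0.00
G1 X22.24 Y0.00
G1 X22.24 Y28.05
G1 X0.00 Y28.05
G1 X0.00 Y0.00
; layer 6
G0 Z29.23
G0 X0.00 Y0.00
G1 X22.24 Y0.00
G1 X22.24 Y28.05
G1 X0.00 Y28.05
G1 X0.00 Y0.00
M2 ; end

The solid is a rectangular box, roughly 22.2 × 28.1 mm footprint and 29.2 mm tall. Slicing at Δz = 4.87 mm — 6 equal slices spanning the solid's height, so layer i sits at z = i·h/6 — gives 6 non-empty perimeters. Each is a 4-segment closed polygon; G0 lifts to the layer z and rapids to the start vertex, then G1 traces the edges.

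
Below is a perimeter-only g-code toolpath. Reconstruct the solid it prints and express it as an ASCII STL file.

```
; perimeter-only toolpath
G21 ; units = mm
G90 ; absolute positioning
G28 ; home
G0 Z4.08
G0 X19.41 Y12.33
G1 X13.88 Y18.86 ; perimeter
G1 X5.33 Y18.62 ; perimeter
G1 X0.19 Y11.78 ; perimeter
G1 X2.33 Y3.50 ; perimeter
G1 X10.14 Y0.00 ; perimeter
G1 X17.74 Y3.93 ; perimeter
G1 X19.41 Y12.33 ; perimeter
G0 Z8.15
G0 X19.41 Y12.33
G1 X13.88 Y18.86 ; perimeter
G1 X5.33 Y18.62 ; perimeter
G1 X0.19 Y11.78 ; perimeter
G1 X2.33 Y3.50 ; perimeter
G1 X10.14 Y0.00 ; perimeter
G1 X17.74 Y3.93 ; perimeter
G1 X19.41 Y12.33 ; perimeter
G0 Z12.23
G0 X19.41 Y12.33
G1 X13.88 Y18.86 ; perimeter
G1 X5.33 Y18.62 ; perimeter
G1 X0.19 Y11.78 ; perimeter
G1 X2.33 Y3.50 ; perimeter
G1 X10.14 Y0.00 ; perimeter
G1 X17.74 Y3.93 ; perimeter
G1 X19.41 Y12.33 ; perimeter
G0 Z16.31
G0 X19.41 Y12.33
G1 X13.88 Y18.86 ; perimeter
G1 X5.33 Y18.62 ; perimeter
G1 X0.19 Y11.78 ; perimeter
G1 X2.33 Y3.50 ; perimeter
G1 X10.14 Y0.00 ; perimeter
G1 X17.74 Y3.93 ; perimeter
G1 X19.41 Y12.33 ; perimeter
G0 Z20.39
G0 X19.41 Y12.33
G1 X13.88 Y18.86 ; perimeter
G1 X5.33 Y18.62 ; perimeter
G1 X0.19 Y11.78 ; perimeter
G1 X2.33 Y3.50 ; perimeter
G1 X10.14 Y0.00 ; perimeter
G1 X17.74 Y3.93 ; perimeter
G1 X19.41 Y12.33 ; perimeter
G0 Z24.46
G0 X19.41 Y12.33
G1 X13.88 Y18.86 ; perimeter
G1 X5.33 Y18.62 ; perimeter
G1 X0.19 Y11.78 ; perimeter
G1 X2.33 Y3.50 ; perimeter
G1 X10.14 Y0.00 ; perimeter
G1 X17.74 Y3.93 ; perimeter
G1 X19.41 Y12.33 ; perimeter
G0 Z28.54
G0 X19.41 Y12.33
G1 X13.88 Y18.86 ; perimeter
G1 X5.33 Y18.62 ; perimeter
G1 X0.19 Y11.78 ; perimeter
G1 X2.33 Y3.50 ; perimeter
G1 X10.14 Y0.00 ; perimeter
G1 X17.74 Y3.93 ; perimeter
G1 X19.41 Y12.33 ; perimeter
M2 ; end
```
solid part
  facet normal 0.0000 0.0000 -1.0000
    outer loop
      vertex 5.33 18.62 0.00
      vertex 13.88 18.86 0.00
      vertex 19.41 12.33 0.00
    endloop
  endfacet
  facet normal 0.0000 0.0000 -1.0000
    outer loop
      vertex 0.19 11.78 0.00
      vertex 5.33 18.62 0.00
      vertex 19.41 12.33 0.00
    endloop
  endfacet
  facet normal 0.0000 0.0000 -1.0000
    outer loop
      vertex 2.33 3.50 0.00
      vertex 0.19 11.78 0.00
      vertex 19.41 12.33 0.00
    endloop
  endfacet
  facet normal 0.0000 0.0000 -1.0000
    outer loop
      vertex 10.14 0.00 0.00
      vertex 2.33 3.50 0.00
      vertex 19.41 12.33 0.00
    endloop
  endfacet
  facet normal 0.0000 0.0000 -1.0000
    outer loop
      vertex 17.74 3.93 0.00
      vertex 10.14 0.00 0.00
      vertex 19.41 12.33 0.00
    endloop
  endfacet
  facet normal 0.0000 0.0000 1.0000
    outer loop
      vertex 19.41 12.33 28.54
      vertex 13.88 18.86 28.54
      vertex 5.33 18.62 28.54
    endloop
  endfacet
  facet normal 0.0000 0.0000 1.0000
    outer loop
      vertex 19.41 12.33 28.54
      vertex 5.33 18.62 28.54
      vertex 0.19 11.78 28.54
    endloop
  endfacet
  facet normal 0.0000 0.0000 1.0000
    outer loop
      vertex 19.41 12.33 28.54
      vertex 0.19 11.78 28.54
      vertex 2.33 3.50 28.54
    endloop
  endfacet
  facet normal 0.0000 0.0000 1.0000
    outer loop
      vertex 19.41 12.33 28.54
      vertex 2.33 3.50 28.54
      vertex 10.14 0.00 28.54
    endloop
  endfacet
  facet normal 0.0000 0.0000 1.0000
    outer loop
      vertex 19.41 12.33 28.54
      vertex 10.14 0.00 28.54
      vertex 17.74 3.93 28.54
    endloop
  endfacet
  facet normal 0.7631 0.6463 0.0000
    outer loop
      vertex 19.41 12.33 0.00
      vertex 13.88 18.86 0.00
      vertex 13.88 18.86 28.54
    endloop
  endfacet
  facet normal 0.7631 0.6463 0.0000
    outer loop
      vertex 19.41 12.33 0.00
      vertex 13.88 18.86 28.54
      vertex 19.41 12.33 28.54
    endloop
  endfacet
  facet normal -0.0281 0.9996 0.0000
    outer loop
      vertex 13.88 18.86 0.00
      vertex 5.33 18.62 0.00
      vertex 5.33 18.62 28.54
    endloop
  endfacet
  facet normal -0.0281 0.9996 0.0000
    outer loop
      vertex 13.88 18.86 0.00
      vertex 5.33 18.62 28.54
      vertex 13.88 18.86 28.54
    endloop
  endfacet
  facet normal -0.7994 0.6007 0.0000
    outer loop
      vertex 5.33 18.62 0.00
      vertex 0.19 11.78 0.00
      vertex 0.19 11.78 28.54
    endloop
  endfacet
  facet normal -0.7994 0.6007 0.0000
    outer loop
      vertex 5.33 18.62 0.00
      vertex 0.19 11.78 28.54
      vertex 5.33 18.62 28.54
    endloop
  endfacet
  facet normal -0.9682 -0.2502 0.0000
    outer loop
      vertex 0.19 11.78 0.00
      vertex 2.33 3.50 0.00
      vertex 2.33 3.50 28.54
    endloop
  endfacet
  facet normal -0.9682 -0.2502 0.0000
    outer loop
      vertex 0.19 11.78 0.00
      vertex 2.33 3.50 28.54
      vertex 0.19 11.78 28.54
    endloop
  endfacet
  facet normal -0.4090 -0.9126 0.0000
    outer loop
      vertex 2.33 3.50 0.00
      vertex 10.14 0.00 0.00
      vertex 10.14 0.00 28.54
    endloop
  endfacet
  facet normal -0.4090 -0.9126 0.0000
    outer loop
      vertex 2.33 3.50 0.00
      vertex 10.14 0.00 28.54
      vertex 2.33 3.50 28.54
    endloop
  endfacet
  facet normal 0.4593 -0.8883 0.0000
    outer loop
      vertex 10.14 0.00 0.00
      vertex 17.74 3.93 0.00
      vertex 17.74 3.93 28.54
    endloop
  endfacet
  facet normal 0.4593 -0.8883 0.0000
    outer loop
      vertex 10.14 0.00 0.00
      vertex 17.74 3.93 28.54
      vertex 10.14 0.00 28.54
    endloop
  endfacet
  facet normal 0.9808 -0.1950 0.0000
    outer loop
      vertex 17.74 3.93 0.00
      vertex 19.41 12.33 0.00
      vertex 19.41 12.33 28.54
    endloop
  endfacet
  facet normal 0.9808 -0.1950 0.0000
    outer loop
      vertex 17.74 3.93 0.00
      vertex 19.41 12.33 28.54
      vertex 17.74 3.93 28.54
    endloop
  endfacet
endsolid part

The G0 Z moves step by Δz≈4.08 mm. Every layer's G1 loop is the same polygon, so the solid is a straight extrusion of it from z=0 to z≈28.5. Closing with flat bottom and top caps and triangulating gives 24 facets — a regular 7-sided prism (a cylinder approximated with 7 flat sides), circumscribed radius ≈ 9.86 mm, height ≈ 28.5 mm.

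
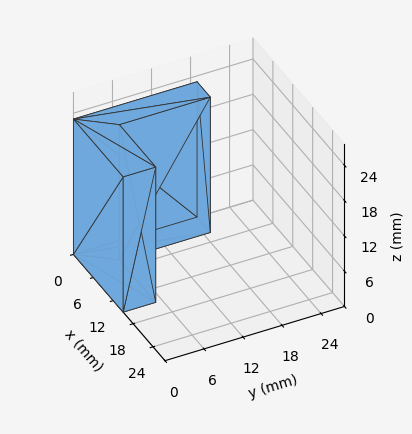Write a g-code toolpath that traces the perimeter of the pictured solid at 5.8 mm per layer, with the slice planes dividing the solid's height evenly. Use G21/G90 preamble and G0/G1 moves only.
Reading the render: the shape is an L-shaped prism: outer 15 × 19 mm, arm thicknesses ≈ 5 mm (horizontal) and 4 mm (vertical), extruded 23 mm in z (dimensions read to the nearest mm from the axis ticks). For the g-code, the solid's height is divided into equal slices at the stated Δz and each level perimeter traced with G1 moves after a G0 lift.

; perimeter-only toolpath
G21 ; units = mm
G90 ; absolute positioning
G28 ; home
; layer 1
G0 Z5.8
G0 X0.0 Y0.0
G1 X15.0 Y0.0
G1 X15.0 Y5.0
G1 X4.0 Y5.0
G1 X4.0 Y19.0
G1 X0.0 Y19.0
G1 X0.0 Y0.0
; layer 2
G0 Z11.5
G0 X0.0 Y0.0
G1 X15.0 Y0.0
G1 X15.0 Y5.0
G1 X4.0 Y5.0
G1 X4.0 Y19.0
G1 X0.0 Y19.0
G1 X0.0 Y0.0
; layer 3
G0 Z17.2
G0 X0.0 Y0.0
G1 X15.0 Y0.0
G1 X15.0 Y5.0
G1 X4.0 Y5.0
G1 X4.0 Y19.0
G1 X0.0 Y19.0
G1 X0.0 Y0.0
; layer 4
G0 Z23.0
G0 X0.0 Y0.0
G1 X15.0 Y0.0
G1 X15.0 Y5.0
G1 X4.0 Y5.0
G1 X4.0 Y19.0
G1 X0.0 Y19.0
G1 X0.0 Y0.0
M2 ; end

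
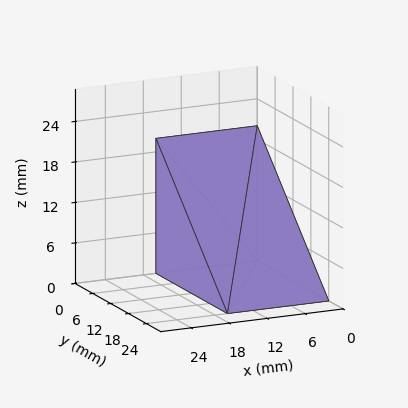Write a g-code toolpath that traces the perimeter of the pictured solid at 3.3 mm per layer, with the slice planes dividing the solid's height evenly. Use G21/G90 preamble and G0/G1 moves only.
Reading the render: the shape is a wedge (ramp): 16 × 24 mm base, rising to 20 mm along the y=0 edge and sloping linearly to z=0 at y=24 (dimensions read to the nearest mm from the axis ticks). For the g-code, the solid's height is divided into equal slices at the stated Δz and each level perimeter traced with G1 moves after a G0 lift.

; perimeter-only toolpath
G21 ; units = mm
G90 ; absolute positioning
G28 ; home
; layer 1
G0 Z3.3
G0 X0.0 Y0.0
G1 X16.0 Y0.0
G1 X16.0 Y20.0
G1 X0.0 Y20.0
G1 X0.0 Y0.0
; layer 2
G0 Z6.7
G0 X0.0 Y0.0
G1 X16.0 Y0.0
G1 X16.0 Y16.0
G1 X0.0 Y16.0
G1 X0.0 Y0.0
; layer 3
G0 Z10.0
G0 X0.0 Y0.0
G1 X16.0 Y0.0
G1 X16.0 Y12.0
G1 X0.0 Y12.0
G1 X0.0 Y0.0
; layer 4
G0 Z13.3
G0 X0.0 Y0.0
G1 X16.0 Y0.0
G1 X16.0 Y8.0
G1 X0.0 Y8.0
G1 X0.0 Y0.0
; layer 5
G0 Z16.7
G0 X0.0 Y0.0
G1 X16.0 Y0.0
G1 X16.0 Y4.0
G1 X0.0 Y4.0
G1 X0.0 Y0.0
M2 ; end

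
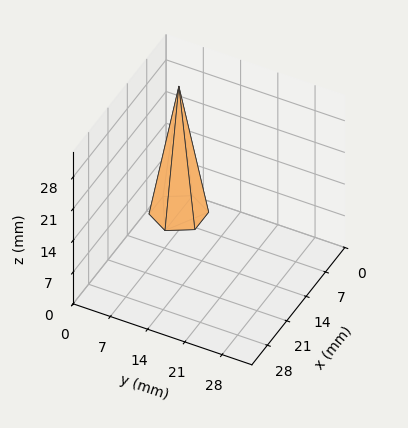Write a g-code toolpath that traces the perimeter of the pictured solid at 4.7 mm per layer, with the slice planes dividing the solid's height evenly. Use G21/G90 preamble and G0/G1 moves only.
Reading the render: the shape is a regular 6-sided pyramid, base circumscribed radius ≈ 5 mm, apex at z ≈ 28 mm (dimensions read to the nearest mm from the axis ticks). For the g-code, the solid's height is divided into equal slices at the stated Δz and each level perimeter traced with G1 moves after a G0 lift.

; perimeter-only toolpath
G21 ; units = mm
G90 ; absolute positioning
G28 ; home
; layer 1
G0 Z4.7
G0 X9.2 Y5.0
G1 X7.1 Y8.6
G1 X2.9 Y8.6
G1 X0.8 Y5.0
G1 X2.9 Y1.4
G1 X7.1 Y1.4
G1 X9.2 Y5.0
; layer 2
G0 Z9.3
G0 X8.3 Y5.0
G1 X6.7 Y7.9
G1 X3.3 Y7.9
G1 X1.7 Y5.0
G1 X3.3 Y2.1
G1 X6.7 Y2.1
G1 X8.3 Y5.0
; layer 3
G0 Z14.0
G0 X7.5 Y5.0
G1 X6.2 Y7.2
G1 X3.8 Y7.2
G1 X2.5 Y5.0
G1 X3.8 Y2.9
G1 X6.2 Y2.9
G1 X7.5 Y5.0
; layer 4
G0 Z18.7
G0 X6.7 Y5.0
G1 X5.8 Y6.4
G1 X4.2 Y6.4
G1 X3.3 Y5.0
G1 X4.2 Y3.6
G1 X5.8 Y3.6
G1 X6.7 Y5.0
; layer 5
G0 Z23.3
G0 X5.8 Y5.0
G1 X5.4 Y5.7
G1 X4.6 Y5.7
G1 X4.2 Y5.0
G1 X4.6 Y4.3
G1 X5.4 Y4.3
G1 X5.8 Y5.0
M2 ; end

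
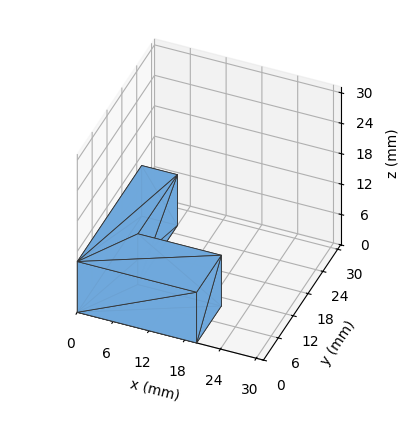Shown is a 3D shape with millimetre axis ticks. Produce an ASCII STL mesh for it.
Reading the render: the shape is an L-shaped prism: outer 20 × 26 mm, arm thicknesses ≈ 10 mm (horizontal) and 6 mm (vertical), extruded 10 mm in z (dimensions read to the nearest mm from the axis ticks). For the STL, each face is triangulated and given an outward normal.

solid part
  facet normal 0.0000 0.0000 -1.0000
    outer loop
      vertex 20.000 10.000 0.000
      vertex 20.000 0.000 0.000
      vertex 0.000 0.000 0.000
    endloop
  endfacet
  facet normal 0.0000 0.0000 -1.0000
    outer loop
      vertex 6.000 10.000 0.000
      vertex 20.000 10.000 0.000
      vertex 0.000 0.000 0.000
    endloop
  endfacet
  facet normal 0.0000 0.0000 -1.0000
    outer loop
      vertex 6.000 26.000 0.000
      vertex 6.000 10.000 0.000
      vertex 0.000 0.000 0.000
    endloop
  endfacet
  facet normal 0.0000 0.0000 -1.0000
    outer loop
      vertex 0.000 26.000 0.000
      vertex 6.000 26.000 0.000
      vertex 0.000 0.000 0.000
    endloop
  endfacet
  facet normal 0.0000 0.0000 1.0000
    outer loop
      vertex 0.000 0.000 10.000
      vertex 20.000 0.000 10.000
      vertex 20.000 10.000 10.000
    endloop
  endfacet
  facet normal 0.0000 0.0000 1.0000
    outer loop
      vertex 0.000 0.000 10.000
      vertex 20.000 10.000 10.000
      vertex 6.000 10.000 10.000
    endloop
  endfacet
  facet normal 0.0000 0.0000 1.0000
    outer loop
      vertex 0.000 0.000 10.000
      vertex 6.000 10.000 10.000
      vertex 6.000 26.000 10.000
    endloop
  endfacet
  facet normal 0.0000 0.0000 1.0000
    outer loop
      vertex 0.000 0.000 10.000
      vertex 6.000 26.000 10.000
      vertex 0.000 26.000 10.000
    endloop
  endfacet
  facet normal 0.0000 -1.0000 0.0000
    outer loop
      vertex 0.000 0.000 0.000
      vertex 20.000 0.000 0.000
      vertex 20.000 0.000 10.000
    endloop
  endfacet
  facet normal 0.0000 -1.0000 0.0000
    outer loop
      vertex 0.000 0.000 0.000
      vertex 20.000 0.000 10.000
      vertex 0.000 0.000 10.000
    endloop
  endfacet
  facet normal 1.0000 0.0000 0.0000
    outer loop
      vertex 20.000 0.000 0.000
      vertex 20.000 10.000 0.000
      vertex 20.000 10.000 10.000
    endloop
  endfacet
  facet normal 1.0000 0.0000 0.0000
    outer loop
      vertex 20.000 0.000 0.000
      vertex 20.000 10.000 10.000
      vertex 20.000 0.000 10.000
    endloop
  endfacet
  facet normal 0.0000 1.0000 0.0000
    outer loop
      vertex 20.000 10.000 0.000
      vertex 6.000 10.000 0.000
      vertex 6.000 10.000 10.000
    endloop
  endfacet
  facet normal 0.0000 1.0000 0.0000
    outer loop
      vertex 20.000 10.000 0.000
      vertex 6.000 10.000 10.000
      vertex 20.000 10.000 10.000
    endloop
  endfacet
  facet normal 1.0000 0.0000 0.0000
    outer loop
      vertex 6.000 10.000 0.000
      vertex 6.000 26.000 0.000
      vertex 6.000 26.000 10.000
    endloop
  endfacet
  facet normal 1.0000 0.0000 0.0000
    outer loop
      vertex 6.000 10.000 0.000
      vertex 6.000 26.000 10.000
      vertex 6.000 10.000 10.000
    endloop
  endfacet
  facet normal 0.0000 1.0000 0.0000
    outer loop
      vertex 6.000 26.000 0.000
      vertex 0.000 26.000 0.000
      vertex 0.000 26.000 10.000
    endloop
  endfacet
  facet normal 0.0000 1.0000 0.0000
    outer loop
      vertex 6.000 26.000 0.000
      vertex 0.000 26.000 10.000
      vertex 6.000 26.000 10.000
    endloop
  endfacet
  facet normal -1.0000 0.0000 0.0000
    outer loop
      vertex 0.000 26.000 0.000
      vertex 0.000 0.000 0.000
      vertex 0.000 0.000 10.000
    endloop
  endfacet
  facet normal -1.0000 0.0000 0.0000
    outer loop
      vertex 0.000 26.000 0.000
      vertex 0.000 0.000 10.000
      vertex 0.000 26.000 10.000
    endloop
  endfacet
endsolid part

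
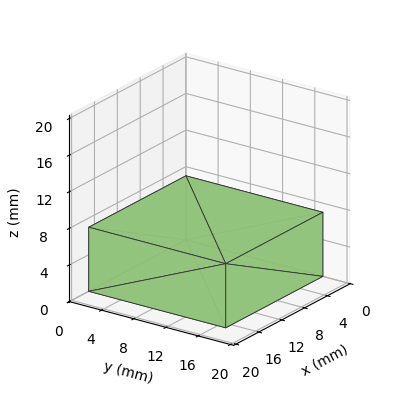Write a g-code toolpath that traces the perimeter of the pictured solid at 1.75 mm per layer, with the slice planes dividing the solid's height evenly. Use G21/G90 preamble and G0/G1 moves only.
Reading the render: the shape is a rectangular box, roughly 17 × 17 mm footprint and 7 mm tall (dimensions read to the nearest mm from the axis ticks). For the g-code, the solid's height is divided into equal slices at the stated Δz and each level perimeter traced with G1 moves after a G0 lift.

; perimeter-only toolpath
G21 ; units = mm
G90 ; absolute positioning
G28 ; home
; layer 1
G0 Z1.75
G0 X0.00 Y0.00
G1 X17.00 Y0.00
G1 X17.00 Y17.00
G1 X0.00 Y17.00
G1 X0.00 Y0.00
; layer 2
G0 Z3.50
G0 X0.00 Y0.00
G1 X17.00 Y0.00
G1 X17.00 Y17.00
G1 X0.00 Y17.00
G1 X0.00 Y0.00
; layer 3
G0 Z5.25
G0 X0.00 Y0.00
G1 X17.00 Y0.00
G1 X17.00 Y17.00
G1 X0.00 Y17.00
G1 X0.00 Y0.00
; layer 4
G0 Z7.00
G0 X0.00 Y0.00
G1 X17.00 Y0.00
G1 X17.00 Y17.00
G1 X0.00 Y17.00
G1 X0.00 Y0.00
M2 ; end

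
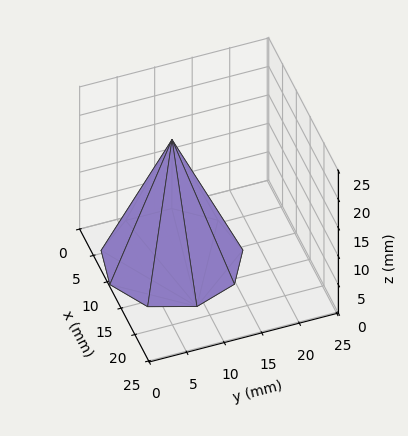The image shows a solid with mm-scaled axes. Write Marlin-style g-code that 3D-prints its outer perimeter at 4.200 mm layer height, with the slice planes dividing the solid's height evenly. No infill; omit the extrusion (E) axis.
Reading the render: the shape is a regular 9-sided pyramid, base circumscribed radius ≈ 9 mm, apex at z ≈ 21 mm (dimensions read to the nearest mm from the axis ticks). For the g-code, the solid's height is divided into equal slices at the stated Δz and each level perimeter traced with G1 moves after a G0 lift.

; perimeter-only toolpath
G21 ; units = mm
G90 ; absolute positioning
G28 ; home
; layer 1
G0 Z4.200
G0 X16.200 Y9.000
G1 X14.515 Y13.628
G1 X10.250 Y16.090
G1 X5.400 Y15.235
G1 X2.234 Y11.462
G1 X2.234 Y6.538
G1 X5.400 Y2.765
G1 X10.250 Y1.910
G1 X14.515 Y4.372
G1 X16.200 Y9.000
; layer 2
G0 Z8.400
G0 X14.400 Y9.000
G1 X13.136 Y12.471
G1 X9.938 Y14.318
G1 X6.300 Y13.676
G1 X3.926 Y10.847
G1 X3.926 Y7.153
G1 X6.300 Y4.324
G1 X9.938 Y3.682
G1 X13.136 Y5.529
G1 X14.400 Y9.000
; layer 3
G0 Z12.600
G0 X12.600 Y9.000
G1 X11.758 Y11.314
G1 X9.625 Y12.545
G1 X7.200 Y12.118
G1 X5.617 Y10.231
G1 X5.617 Y7.769
G1 X7.200 Y5.882
G1 X9.625 Y5.455
G1 X11.758 Y6.686
G1 X12.600 Y9.000
; layer 4
G0 Z16.800
G0 X10.800 Y9.000
G1 X10.379 Y10.157
G1 X9.313 Y10.773
G1 X8.100 Y10.559
G1 X7.309 Y9.616
G1 X7.309 Y8.384
G1 X8.100 Y7.441
G1 X9.313 Y7.227
G1 X10.379 Y7.843
G1 X10.800 Y9.000
M2 ; end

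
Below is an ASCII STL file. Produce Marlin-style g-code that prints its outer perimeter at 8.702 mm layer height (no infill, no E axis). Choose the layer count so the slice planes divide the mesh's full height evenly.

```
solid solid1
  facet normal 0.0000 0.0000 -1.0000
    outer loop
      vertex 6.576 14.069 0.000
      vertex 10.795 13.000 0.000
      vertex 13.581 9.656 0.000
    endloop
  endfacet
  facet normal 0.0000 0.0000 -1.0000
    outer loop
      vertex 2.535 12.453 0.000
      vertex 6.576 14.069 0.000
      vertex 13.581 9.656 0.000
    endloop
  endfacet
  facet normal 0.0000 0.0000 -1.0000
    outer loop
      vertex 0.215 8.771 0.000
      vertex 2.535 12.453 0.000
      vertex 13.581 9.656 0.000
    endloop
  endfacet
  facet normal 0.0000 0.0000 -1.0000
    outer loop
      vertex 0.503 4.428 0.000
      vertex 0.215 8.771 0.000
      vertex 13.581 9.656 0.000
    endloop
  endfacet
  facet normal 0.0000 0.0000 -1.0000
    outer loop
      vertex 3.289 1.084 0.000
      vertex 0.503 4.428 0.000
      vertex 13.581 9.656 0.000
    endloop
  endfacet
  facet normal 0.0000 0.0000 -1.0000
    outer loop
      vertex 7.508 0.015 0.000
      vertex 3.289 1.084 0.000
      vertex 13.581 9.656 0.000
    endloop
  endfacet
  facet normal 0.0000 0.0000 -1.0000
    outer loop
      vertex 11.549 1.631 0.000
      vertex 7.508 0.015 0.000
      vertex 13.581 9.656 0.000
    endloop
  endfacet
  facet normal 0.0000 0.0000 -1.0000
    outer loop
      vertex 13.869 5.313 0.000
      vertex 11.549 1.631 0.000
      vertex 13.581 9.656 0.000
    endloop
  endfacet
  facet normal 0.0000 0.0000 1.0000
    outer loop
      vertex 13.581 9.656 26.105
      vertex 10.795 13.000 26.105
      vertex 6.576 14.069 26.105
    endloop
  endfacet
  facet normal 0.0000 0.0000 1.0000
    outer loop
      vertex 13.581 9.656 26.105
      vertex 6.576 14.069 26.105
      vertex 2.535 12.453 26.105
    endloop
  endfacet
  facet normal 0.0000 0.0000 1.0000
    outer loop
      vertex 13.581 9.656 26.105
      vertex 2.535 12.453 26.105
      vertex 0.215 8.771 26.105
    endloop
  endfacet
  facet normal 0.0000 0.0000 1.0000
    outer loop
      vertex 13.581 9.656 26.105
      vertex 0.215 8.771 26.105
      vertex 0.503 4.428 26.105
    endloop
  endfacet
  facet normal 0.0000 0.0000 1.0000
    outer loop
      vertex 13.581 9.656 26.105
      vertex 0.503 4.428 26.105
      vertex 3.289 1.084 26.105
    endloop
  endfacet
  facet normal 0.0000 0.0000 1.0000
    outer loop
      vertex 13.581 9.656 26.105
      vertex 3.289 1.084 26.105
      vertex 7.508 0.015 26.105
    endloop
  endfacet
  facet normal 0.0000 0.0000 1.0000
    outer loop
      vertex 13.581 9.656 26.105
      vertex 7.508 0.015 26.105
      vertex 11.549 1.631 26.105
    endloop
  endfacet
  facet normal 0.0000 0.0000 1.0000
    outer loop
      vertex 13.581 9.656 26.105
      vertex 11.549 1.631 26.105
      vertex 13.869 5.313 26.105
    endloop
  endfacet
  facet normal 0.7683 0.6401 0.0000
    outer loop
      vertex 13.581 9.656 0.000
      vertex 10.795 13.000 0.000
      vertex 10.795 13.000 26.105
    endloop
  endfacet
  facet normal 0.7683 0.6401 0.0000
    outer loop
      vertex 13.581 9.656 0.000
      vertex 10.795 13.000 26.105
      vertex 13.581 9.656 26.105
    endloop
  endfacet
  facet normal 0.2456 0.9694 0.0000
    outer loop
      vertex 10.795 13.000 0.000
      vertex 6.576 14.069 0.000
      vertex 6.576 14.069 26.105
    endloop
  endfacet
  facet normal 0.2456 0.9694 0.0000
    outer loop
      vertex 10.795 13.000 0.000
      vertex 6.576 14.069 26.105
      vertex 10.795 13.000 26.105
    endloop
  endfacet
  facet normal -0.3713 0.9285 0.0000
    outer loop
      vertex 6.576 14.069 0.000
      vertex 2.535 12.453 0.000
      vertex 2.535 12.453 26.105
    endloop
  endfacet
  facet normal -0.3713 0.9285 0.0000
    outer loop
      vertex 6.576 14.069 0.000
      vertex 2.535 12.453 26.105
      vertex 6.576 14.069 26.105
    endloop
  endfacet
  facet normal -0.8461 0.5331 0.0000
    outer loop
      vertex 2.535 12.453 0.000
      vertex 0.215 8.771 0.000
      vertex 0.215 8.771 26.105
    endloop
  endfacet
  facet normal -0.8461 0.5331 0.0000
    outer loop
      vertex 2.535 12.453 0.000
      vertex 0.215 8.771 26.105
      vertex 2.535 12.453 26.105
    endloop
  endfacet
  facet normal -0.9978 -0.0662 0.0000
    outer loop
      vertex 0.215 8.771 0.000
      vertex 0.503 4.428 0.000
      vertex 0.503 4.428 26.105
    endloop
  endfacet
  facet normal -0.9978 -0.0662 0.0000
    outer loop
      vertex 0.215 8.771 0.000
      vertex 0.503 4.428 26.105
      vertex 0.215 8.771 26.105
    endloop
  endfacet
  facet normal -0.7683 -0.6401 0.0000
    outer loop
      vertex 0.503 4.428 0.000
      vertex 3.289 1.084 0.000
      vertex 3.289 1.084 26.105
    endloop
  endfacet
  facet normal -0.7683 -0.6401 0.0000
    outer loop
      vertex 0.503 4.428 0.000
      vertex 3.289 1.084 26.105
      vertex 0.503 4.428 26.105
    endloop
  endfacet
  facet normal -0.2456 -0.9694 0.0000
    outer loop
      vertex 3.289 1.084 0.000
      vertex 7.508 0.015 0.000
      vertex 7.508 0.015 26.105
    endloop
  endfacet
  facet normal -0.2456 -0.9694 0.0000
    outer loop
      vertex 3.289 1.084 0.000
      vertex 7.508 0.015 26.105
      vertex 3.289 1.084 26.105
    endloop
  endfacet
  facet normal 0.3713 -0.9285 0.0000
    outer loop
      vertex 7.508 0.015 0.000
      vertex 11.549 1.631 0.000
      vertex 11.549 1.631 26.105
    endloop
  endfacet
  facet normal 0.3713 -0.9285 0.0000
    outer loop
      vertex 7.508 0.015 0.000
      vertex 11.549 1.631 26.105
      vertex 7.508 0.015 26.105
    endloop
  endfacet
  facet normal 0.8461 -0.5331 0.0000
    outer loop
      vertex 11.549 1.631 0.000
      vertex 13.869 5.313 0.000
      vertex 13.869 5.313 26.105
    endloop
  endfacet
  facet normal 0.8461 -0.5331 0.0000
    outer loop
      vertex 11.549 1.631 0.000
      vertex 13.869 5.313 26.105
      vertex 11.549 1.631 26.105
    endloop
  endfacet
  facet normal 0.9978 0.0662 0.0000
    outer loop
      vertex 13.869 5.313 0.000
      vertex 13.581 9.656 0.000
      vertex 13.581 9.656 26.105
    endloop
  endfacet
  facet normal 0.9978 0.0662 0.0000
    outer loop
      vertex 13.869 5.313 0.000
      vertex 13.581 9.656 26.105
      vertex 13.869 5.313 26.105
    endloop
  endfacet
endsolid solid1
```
; perimeter-only toolpath
G21 ; units = mm
G90 ; absolute positioning
G28 ; home
; layer 1
G0 Z8.702
G0 X13.581 Y9.656
G1 X10.795 Y13.000
G1 X6.576 Y14.069
G1 X2.535 Y12.453
G1 X0.215 Y8.771
G1 X0.503 Y4.428
G1 X3.289 Y1.084
G1 X7.508 Y0.015
G1 X11.549 Y1.631
G1 X13.869 Y5.313
G1 X13.581 Y9.656
; layer 2
G0 Z17.403
G0 X13.581 Y9.656
G1 X10.795 Y13.000
G1 X6.576 Y14.069
G1 X2.535 Y12.453
G1 X0.215 Y8.771
G1 X0.503 Y4.428
G1 X3.289 Y1.084
G1 X7.508 Y0.015
G1 X11.549 Y1.631
G1 X13.869 Y5.313
G1 X13.581 Y9.656
; layer 3
G0 Z26.105
G0 X13.581 Y9.656
G1 X10.795 Y13.000
G1 X6.576 Y14.069
G1 X2.535 Y12.453
G1 X0.215 Y8.771
G1 X0.503 Y4.428
G1 X3.289 Y1.084
G1 X7.508 Y0.015
G1 X11.549 Y1.631
G1 X13.869 Y5.313
G1 X13.581 Y9.656
M2 ; end

The solid is a regular 10-sided prism (a cylinder approximated with 10 flat sides), circumscribed radius ≈ 7.04 mm, height ≈ 26.1 mm. Slicing at Δz = 8.702 mm — 3 equal slices spanning the solid's height, so layer i sits at z = i·h/3 — gives 3 non-empty perimeters. Each is a 10-segment closed polygon; G0 lifts to the layer z and rapids to the start vertex, then G1 traces the edges.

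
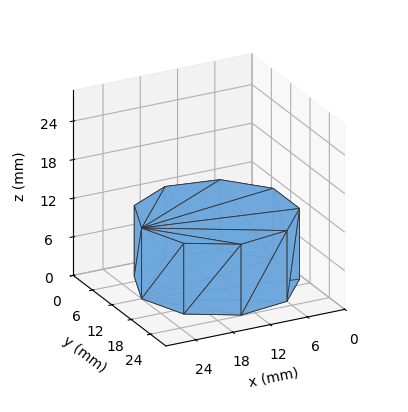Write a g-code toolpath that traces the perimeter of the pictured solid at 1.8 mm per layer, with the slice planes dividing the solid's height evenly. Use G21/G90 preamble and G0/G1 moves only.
Reading the render: the shape is a regular 9-sided prism (a cylinder approximated with 9 flat sides), circumscribed radius ≈ 12 mm, height ≈ 11 mm (dimensions read to the nearest mm from the axis ticks). For the g-code, the solid's height is divided into equal slices at the stated Δz and each level perimeter traced with G1 moves after a G0 lift.

; perimeter-only toolpath
G21 ; units = mm
G90 ; absolute positioning
G28 ; home
; layer 1
G0 Z1.8
G0 X24.0 Y12.0
G1 X21.2 Y19.7
G1 X14.1 Y23.8
G1 X6.0 Y22.4
G1 X0.7 Y16.1
G1 X0.7 Y7.9
G1 X6.0 Y1.6
G1 X14.1 Y0.2
G1 X21.2 Y4.3
G1 X24.0 Y12.0
; layer 2
G0 Z3.7
G0 X24.0 Y12.0
G1 X21.2 Y19.7
G1 X14.1 Y23.8
G1 X6.0 Y22.4
G1 X0.7 Y16.1
G1 X0.7 Y7.9
G1 X6.0 Y1.6
G1 X14.1 Y0.2
G1 X21.2 Y4.3
G1 X24.0 Y12.0
; layer 3
G0 Z5.5
G0 X24.0 Y12.0
G1 X21.2 Y19.7
G1 X14.1 Y23.8
G1 X6.0 Y22.4
G1 X0.7 Y16.1
G1 X0.7 Y7.9
G1 X6.0 Y1.6
G1 X14.1 Y0.2
G1 X21.2 Y4.3
G1 X24.0 Y12.0
; layer 4
G0 Z7.3
G0 X24.0 Y12.0
G1 X21.2 Y19.7
G1 X14.1 Y23.8
G1 X6.0 Y22.4
G1 X0.7 Y16.1
G1 X0.7 Y7.9
G1 X6.0 Y1.6
G1 X14.1 Y0.2
G1 X21.2 Y4.3
G1 X24.0 Y12.0
; layer 5
G0 Z9.2
G0 X24.0 Y12.0
G1 X21.2 Y19.7
G1 X14.1 Y23.8
G1 X6.0 Y22.4
G1 X0.7 Y16.1
G1 X0.7 Y7.9
G1 X6.0 Y1.6
G1 X14.1 Y0.2
G1 X21.2 Y4.3
G1 X24.0 Y12.0
; layer 6
G0 Z11.0
G0 X24.0 Y12.0
G1 X21.2 Y19.7
G1 X14.1 Y23.8
G1 X6.0 Y22.4
G1 X0.7 Y16.1
G1 X0.7 Y7.9
G1 X6.0 Y1.6
G1 X14.1 Y0.2
G1 X21.2 Y4.3
G1 X24.0 Y12.0
M2 ; end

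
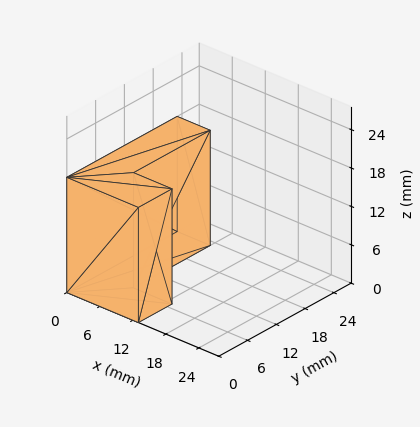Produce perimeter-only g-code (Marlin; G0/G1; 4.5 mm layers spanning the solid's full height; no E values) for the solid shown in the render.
Reading the render: the shape is an L-shaped prism: outer 13 × 23 mm, arm thicknesses ≈ 7 mm (horizontal) and 6 mm (vertical), extruded 18 mm in z (dimensions read to the nearest mm from the axis ticks). For the g-code, the solid's height is divided into equal slices at the stated Δz and each level perimeter traced with G1 moves after a G0 lift.

; perimeter-only toolpath
G21 ; units = mm
G90 ; absolute positioning
G28 ; home
; layer 1
G0 Z4.5
G0 X0.0 Y0.0
G1 X13.0 Y0.0
G1 X13.0 Y7.0
G1 X6.0 Y7.0
G1 X6.0 Y23.0
G1 X0.0 Y23.0
G1 X0.0 Y0.0
; layer 2
G0 Z9.0
G0 X0.0 Y0.0
G1 X13.0 Y0.0
G1 X13.0 Y7.0
G1 X6.0 Y7.0
G1 X6.0 Y23.0
G1 X0.0 Y23.0
G1 X0.0 Y0.0
; layer 3
G0 Z13.5
G0 X0.0 Y0.0
G1 X13.0 Y0.0
G1 X13.0 Y7.0
G1 X6.0 Y7.0
G1 X6.0 Y23.0
G1 X0.0 Y23.0
G1 X0.0 Y0.0
; layer 4
G0 Z18.0
G0 X0.0 Y0.0
G1 X13.0 Y0.0
G1 X13.0 Y7.0
G1 X6.0 Y7.0
G1 X6.0 Y23.0
G1 X0.0 Y23.0
G1 X0.0 Y0.0
M2 ; end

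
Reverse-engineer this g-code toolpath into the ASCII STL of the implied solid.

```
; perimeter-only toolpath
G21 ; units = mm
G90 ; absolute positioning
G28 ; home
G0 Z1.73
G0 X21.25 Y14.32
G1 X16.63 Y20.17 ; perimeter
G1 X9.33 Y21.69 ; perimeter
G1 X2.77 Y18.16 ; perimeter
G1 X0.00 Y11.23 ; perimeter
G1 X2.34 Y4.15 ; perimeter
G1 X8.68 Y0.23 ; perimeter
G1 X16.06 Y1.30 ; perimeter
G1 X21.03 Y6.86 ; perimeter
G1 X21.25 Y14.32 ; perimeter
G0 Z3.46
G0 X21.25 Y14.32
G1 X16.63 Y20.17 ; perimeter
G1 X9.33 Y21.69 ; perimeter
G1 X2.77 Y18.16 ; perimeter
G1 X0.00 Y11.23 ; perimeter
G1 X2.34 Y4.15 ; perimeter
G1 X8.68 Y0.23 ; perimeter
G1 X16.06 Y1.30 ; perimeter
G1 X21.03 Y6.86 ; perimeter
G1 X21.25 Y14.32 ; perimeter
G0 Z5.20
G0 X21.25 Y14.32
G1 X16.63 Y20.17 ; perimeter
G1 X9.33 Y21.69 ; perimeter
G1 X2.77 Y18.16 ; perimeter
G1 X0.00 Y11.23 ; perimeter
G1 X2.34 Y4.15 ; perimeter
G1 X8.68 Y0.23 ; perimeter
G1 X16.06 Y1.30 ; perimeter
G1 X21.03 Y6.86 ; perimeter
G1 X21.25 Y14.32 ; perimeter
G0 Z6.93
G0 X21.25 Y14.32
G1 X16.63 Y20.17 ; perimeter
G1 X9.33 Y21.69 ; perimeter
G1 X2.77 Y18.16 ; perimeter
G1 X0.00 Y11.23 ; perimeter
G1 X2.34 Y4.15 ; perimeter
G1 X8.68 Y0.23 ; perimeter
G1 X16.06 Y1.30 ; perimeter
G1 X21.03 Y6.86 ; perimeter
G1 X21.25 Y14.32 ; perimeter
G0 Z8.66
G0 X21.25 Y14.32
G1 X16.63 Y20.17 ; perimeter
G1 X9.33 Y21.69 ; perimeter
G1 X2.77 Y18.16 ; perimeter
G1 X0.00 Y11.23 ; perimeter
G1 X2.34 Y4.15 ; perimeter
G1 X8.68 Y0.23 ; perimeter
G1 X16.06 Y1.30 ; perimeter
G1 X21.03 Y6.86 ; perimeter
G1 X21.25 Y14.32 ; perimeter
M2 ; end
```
solid part
  facet normal 0.0000 0.0000 -1.0000
    outer loop
      vertex 9.33 21.69 0.00
      vertex 16.63 20.17 0.00
      vertex 21.25 14.32 0.00
    endloop
  endfacet
  facet normal 0.0000 0.0000 -1.0000
    outer loop
      vertex 2.77 18.16 0.00
      vertex 9.33 21.69 0.00
      vertex 21.25 14.32 0.00
    endloop
  endfacet
  facet normal 0.0000 0.0000 -1.0000
    outer loop
      vertex 0.00 11.23 0.00
      vertex 2.77 18.16 0.00
      vertex 21.25 14.32 0.00
    endloop
  endfacet
  facet normal 0.0000 0.0000 -1.0000
    outer loop
      vertex 2.34 4.15 0.00
      vertex 0.00 11.23 0.00
      vertex 21.25 14.32 0.00
    endloop
  endfacet
  facet normal 0.0000 0.0000 -1.0000
    outer loop
      vertex 8.68 0.23 0.00
      vertex 2.34 4.15 0.00
      vertex 21.25 14.32 0.00
    endloop
  endfacet
  facet normal 0.0000 0.0000 -1.0000
    outer loop
      vertex 16.06 1.30 0.00
      vertex 8.68 0.23 0.00
      vertex 21.25 14.32 0.00
    endloop
  endfacet
  facet normal 0.0000 0.0000 -1.0000
    outer loop
      vertex 21.03 6.86 0.00
      vertex 16.06 1.30 0.00
      vertex 21.25 14.32 0.00
    endloop
  endfacet
  facet normal 0.0000 0.0000 1.0000
    outer loop
      vertex 21.25 14.32 8.66
      vertex 16.63 20.17 8.66
      vertex 9.33 21.69 8.66
    endloop
  endfacet
  facet normal 0.0000 0.0000 1.0000
    outer loop
      vertex 21.25 14.32 8.66
      vertex 9.33 21.69 8.66
      vertex 2.77 18.16 8.66
    endloop
  endfacet
  facet normal 0.0000 0.0000 1.0000
    outer loop
      vertex 21.25 14.32 8.66
      vertex 2.77 18.16 8.66
      vertex 0.00 11.23 8.66
    endloop
  endfacet
  facet normal 0.0000 0.0000 1.0000
    outer loop
      vertex 21.25 14.32 8.66
      vertex 0.00 11.23 8.66
      vertex 2.34 4.15 8.66
    endloop
  endfacet
  facet normal 0.0000 0.0000 1.0000
    outer loop
      vertex 21.25 14.32 8.66
      vertex 2.34 4.15 8.66
      vertex 8.68 0.23 8.66
    endloop
  endfacet
  facet normal 0.0000 0.0000 1.0000
    outer loop
      vertex 21.25 14.32 8.66
      vertex 8.68 0.23 8.66
      vertex 16.06 1.30 8.66
    endloop
  endfacet
  facet normal 0.0000 0.0000 1.0000
    outer loop
      vertex 21.25 14.32 8.66
      vertex 16.06 1.30 8.66
      vertex 21.03 6.86 8.66
    endloop
  endfacet
  facet normal 0.7848 0.6198 0.0000
    outer loop
      vertex 21.25 14.32 0.00
      vertex 16.63 20.17 0.00
      vertex 16.63 20.17 8.66
    endloop
  endfacet
  facet normal 0.7848 0.6198 0.0000
    outer loop
      vertex 21.25 14.32 0.00
      vertex 16.63 20.17 8.66
      vertex 21.25 14.32 8.66
    endloop
  endfacet
  facet normal 0.2038 0.9790 0.0000
    outer loop
      vertex 16.63 20.17 0.00
      vertex 9.33 21.69 0.00
      vertex 9.33 21.69 8.66
    endloop
  endfacet
  facet normal 0.2038 0.9790 0.0000
    outer loop
      vertex 16.63 20.17 0.00
      vertex 9.33 21.69 8.66
      vertex 16.63 20.17 8.66
    endloop
  endfacet
  facet normal -0.4739 0.8806 0.0000
    outer loop
      vertex 9.33 21.69 0.00
      vertex 2.77 18.16 0.00
      vertex 2.77 18.16 8.66
    endloop
  endfacet
  facet normal -0.4739 0.8806 0.0000
    outer loop
      vertex 9.33 21.69 0.00
      vertex 2.77 18.16 8.66
      vertex 9.33 21.69 8.66
    endloop
  endfacet
  facet normal -0.9286 0.3712 0.0000
    outer loop
      vertex 2.77 18.16 0.00
      vertex 0.00 11.23 0.00
      vertex 0.00 11.23 8.66
    endloop
  endfacet
  facet normal -0.9286 0.3712 0.0000
    outer loop
      vertex 2.77 18.16 0.00
      vertex 0.00 11.23 8.66
      vertex 2.77 18.16 8.66
    endloop
  endfacet
  facet normal -0.9495 -0.3138 0.0000
    outer loop
      vertex 0.00 11.23 0.00
      vertex 2.34 4.15 0.00
      vertex 2.34 4.15 8.66
    endloop
  endfacet
  facet normal -0.9495 -0.3138 0.0000
    outer loop
      vertex 0.00 11.23 0.00
      vertex 2.34 4.15 8.66
      vertex 0.00 11.23 8.66
    endloop
  endfacet
  facet normal -0.5259 -0.8506 0.0000
    outer loop
      vertex 2.34 4.15 0.00
      vertex 8.68 0.23 0.00
      vertex 8.68 0.23 8.66
    endloop
  endfacet
  facet normal -0.5259 -0.8506 0.0000
    outer loop
      vertex 2.34 4.15 0.00
      vertex 8.68 0.23 8.66
      vertex 2.34 4.15 8.66
    endloop
  endfacet
  facet normal 0.1435 -0.9897 0.0000
    outer loop
      vertex 8.68 0.23 0.00
      vertex 16.06 1.30 0.00
      vertex 16.06 1.30 8.66
    endloop
  endfacet
  facet normal 0.1435 -0.9897 0.0000
    outer loop
      vertex 8.68 0.23 0.00
      vertex 16.06 1.30 8.66
      vertex 8.68 0.23 8.66
    endloop
  endfacet
  facet normal 0.7456 -0.6664 0.0000
    outer loop
      vertex 16.06 1.30 0.00
      vertex 21.03 6.86 0.00
      vertex 21.03 6.86 8.66
    endloop
  endfacet
  facet normal 0.7456 -0.6664 0.0000
    outer loop
      vertex 16.06 1.30 0.00
      vertex 21.03 6.86 8.66
      vertex 16.06 1.30 8.66
    endloop
  endfacet
  facet normal 0.9996 -0.0295 0.0000
    outer loop
      vertex 21.03 6.86 0.00
      vertex 21.25 14.32 0.00
      vertex 21.25 14.32 8.66
    endloop
  endfacet
  facet normal 0.9996 -0.0295 0.0000
    outer loop
      vertex 21.03 6.86 0.00
      vertex 21.25 14.32 8.66
      vertex 21.03 6.86 8.66
    endloop
  endfacet
endsolid part

The G0 Z moves step by Δz≈1.73 mm. Every layer's G1 loop is the same polygon, so the solid is a straight extrusion of it from z=0 to z≈8.66. Closing with flat bottom and top caps and triangulating gives 32 facets — a regular 9-sided prism (a cylinder approximated with 9 flat sides), circumscribed radius ≈ 10.9 mm, height ≈ 8.66 mm.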